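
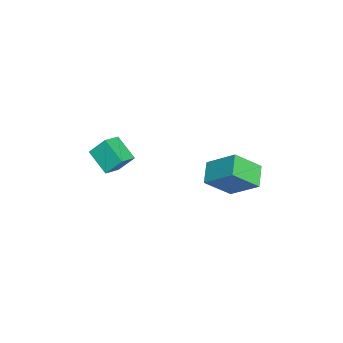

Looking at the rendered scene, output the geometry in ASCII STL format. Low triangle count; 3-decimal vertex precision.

solid 
facet normal -0.936 0.012 0.352
outer loop
vertex 0.608 2.205 0.226
vertex 1.142 3.735 1.593
vertex 0.117 3.582 -1.124
endloop
endfacet
facet normal -0.252 -0.722 -0.645
outer loop
vertex 1.418 3.565 -1.613
vertex 0.608 2.205 0.226
vertex 0.117 3.582 -1.124
endloop
endfacet
facet normal -0.936 0.012 0.352
outer loop
vertex 0.117 3.582 -1.124
vertex 1.142 3.735 1.593
vertex 0.652 5.112 0.243
endloop
endfacet
facet normal -0.246 0.692 -0.678
outer loop
vertex 0.652 5.112 0.243
vertex 1.418 3.565 -1.613
vertex 0.117 3.582 -1.124
endloop
endfacet
facet normal 0.246 -0.692 0.679
outer loop
vertex 0.608 2.205 0.226
vertex 2.443 3.718 1.104
vertex 1.142 3.735 1.593
endloop
endfacet
facet normal -0.252 -0.722 -0.645
outer loop
vertex 1.908 2.188 -0.263
vertex 0.608 2.205 0.226
vertex 1.418 3.565 -1.613
endloop
endfacet
facet normal 0.246 -0.692 0.678
outer loop
vertex 1.908 2.188 -0.263
vertex 2.443 3.718 1.104
vertex 0.608 2.205 0.226
endloop
endfacet
facet normal 0.252 0.722 0.645
outer loop
vertex 1.142 3.735 1.593
vertex 2.443 3.718 1.104
vertex 0.652 5.112 0.243
endloop
endfacet
facet normal -0.246 0.692 -0.678
outer loop
vertex 1.952 5.095 -0.246
vertex 1.418 3.565 -1.613
vertex 0.652 5.112 0.243
endloop
endfacet
facet normal 0.252 0.722 0.645
outer loop
vertex 0.652 5.112 0.243
vertex 2.443 3.718 1.104
vertex 1.952 5.095 -0.246
endloop
endfacet
facet normal 0.936 -0.012 -0.352
outer loop
vertex 1.952 5.095 -0.246
vertex 1.908 2.188 -0.263
vertex 1.418 3.565 -1.613
endloop
endfacet
facet normal 0.936 -0.012 -0.353
outer loop
vertex 2.443 3.718 1.104
vertex 1.908 2.188 -0.263
vertex 1.952 5.095 -0.246
endloop
endfacet
facet normal -0.772 0.434 -0.465
outer loop
vertex 2.352 -2.238 3.693
vertex 3.347 -1.255 2.959
vertex 2.464 -3.072 2.729
endloop
endfacet
facet normal -0.630 -0.622 0.465
outer loop
vertex 3.413 -3.605 3.301
vertex 2.352 -2.238 3.693
vertex 2.464 -3.072 2.729
endloop
endfacet
facet normal -0.772 0.434 -0.465
outer loop
vertex 2.464 -3.072 2.729
vertex 3.347 -1.255 2.959
vertex 3.459 -2.089 1.994
endloop
endfacet
facet normal 0.088 -0.652 -0.753
outer loop
vertex 3.459 -2.089 1.994
vertex 3.413 -3.605 3.301
vertex 2.464 -3.072 2.729
endloop
endfacet
facet normal -0.088 0.652 0.753
outer loop
vertex 2.352 -2.238 3.693
vertex 4.296 -1.788 3.531
vertex 3.347 -1.255 2.959
endloop
endfacet
facet normal -0.630 -0.622 0.465
outer loop
vertex 3.301 -2.771 4.266
vertex 2.352 -2.238 3.693
vertex 3.413 -3.605 3.301
endloop
endfacet
facet normal -0.088 0.652 0.753
outer loop
vertex 3.301 -2.771 4.266
vertex 4.296 -1.788 3.531
vertex 2.352 -2.238 3.693
endloop
endfacet
facet normal 0.630 0.622 -0.465
outer loop
vertex 3.347 -1.255 2.959
vertex 4.296 -1.788 3.531
vertex 3.459 -2.089 1.994
endloop
endfacet
facet normal 0.089 -0.652 -0.753
outer loop
vertex 4.408 -2.622 2.567
vertex 3.413 -3.605 3.301
vertex 3.459 -2.089 1.994
endloop
endfacet
facet normal 0.630 0.622 -0.465
outer loop
vertex 3.459 -2.089 1.994
vertex 4.296 -1.788 3.531
vertex 4.408 -2.622 2.567
endloop
endfacet
facet normal 0.772 -0.434 0.465
outer loop
vertex 4.408 -2.622 2.567
vertex 3.301 -2.771 4.266
vertex 3.413 -3.605 3.301
endloop
endfacet
facet normal 0.772 -0.434 0.465
outer loop
vertex 4.296 -1.788 3.531
vertex 3.301 -2.771 4.266
vertex 4.408 -2.622 2.567
endloop
endfacet

endsolid


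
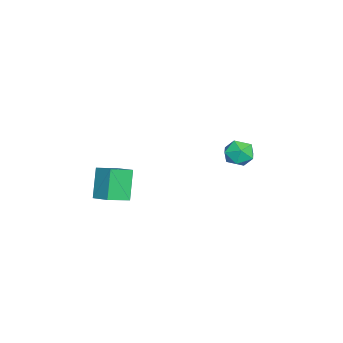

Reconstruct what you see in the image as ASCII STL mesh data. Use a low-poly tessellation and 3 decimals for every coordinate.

solid 
facet normal -0.513 0.004 0.858
outer loop
vertex 3.263 -1.802 1.468
vertex 2.394 -0.851 0.944
vertex 2.587 -2.641 1.067
endloop
endfacet
facet normal 0.625 -0.684 0.377
outer loop
vertex 3.526 -2.649 -0.504
vertex 3.263 -1.802 1.468
vertex 2.587 -2.641 1.067
endloop
endfacet
facet normal -0.513 0.004 0.858
outer loop
vertex 2.587 -2.641 1.067
vertex 2.394 -0.851 0.944
vertex 1.718 -1.691 0.543
endloop
endfacet
facet normal -0.588 -0.730 -0.348
outer loop
vertex 1.718 -1.691 0.543
vertex 3.526 -2.649 -0.504
vertex 2.587 -2.641 1.067
endloop
endfacet
facet normal 0.589 0.730 0.348
outer loop
vertex 3.263 -1.802 1.468
vertex 3.333 -0.859 -0.627
vertex 2.394 -0.851 0.944
endloop
endfacet
facet normal 0.625 -0.683 0.377
outer loop
vertex 4.202 -1.809 -0.103
vertex 3.263 -1.802 1.468
vertex 3.526 -2.649 -0.504
endloop
endfacet
facet normal 0.588 0.730 0.348
outer loop
vertex 4.202 -1.809 -0.103
vertex 3.333 -0.859 -0.627
vertex 3.263 -1.802 1.468
endloop
endfacet
facet normal -0.625 0.683 -0.377
outer loop
vertex 2.394 -0.851 0.944
vertex 3.333 -0.859 -0.627
vertex 1.718 -1.691 0.543
endloop
endfacet
facet normal -0.588 -0.730 -0.348
outer loop
vertex 2.657 -1.698 -1.028
vertex 3.526 -2.649 -0.504
vertex 1.718 -1.691 0.543
endloop
endfacet
facet normal -0.625 0.684 -0.377
outer loop
vertex 1.718 -1.691 0.543
vertex 3.333 -0.859 -0.627
vertex 2.657 -1.698 -1.028
endloop
endfacet
facet normal 0.513 -0.004 -0.858
outer loop
vertex 2.657 -1.698 -1.028
vertex 4.202 -1.809 -0.103
vertex 3.526 -2.649 -0.504
endloop
endfacet
facet normal 0.513 -0.004 -0.858
outer loop
vertex 3.333 -0.859 -0.627
vertex 4.202 -1.809 -0.103
vertex 2.657 -1.698 -1.028
endloop
endfacet
facet normal 0.140 0.246 0.959
outer loop
vertex -3.513 4.358 -0.447
vertex -3.482 3.451 -0.219
vertex -2.696 3.903 -0.45
endloop
endfacet
facet normal 0.415 0.742 0.526
outer loop
vertex -3.513 4.358 -0.447
vertex -2.696 3.903 -0.45
vertex -2.899 4.504 -1.138
endloop
endfacet
facet normal -0.110 0.988 0.111
outer loop
vertex -3.513 4.358 -0.447
vertex -2.899 4.504 -1.138
vertex -3.811 4.424 -1.331
endloop
endfacet
facet normal -0.710 0.643 0.287
outer loop
vertex -3.513 4.358 -0.447
vertex -3.811 4.424 -1.331
vertex -4.171 3.773 -0.763
endloop
endfacet
facet normal -0.554 0.185 0.812
outer loop
vertex -3.513 4.358 -0.447
vertex -4.171 3.773 -0.763
vertex -3.482 3.451 -0.219
endloop
endfacet
facet normal 0.899 0.425 0.106
outer loop
vertex -2.899 4.504 -1.138
vertex -2.696 3.903 -0.45
vertex -2.489 3.687 -1.337
endloop
endfacet
facet normal 0.454 -0.377 0.807
outer loop
vertex -2.696 3.903 -0.45
vertex -3.482 3.451 -0.219
vertex -2.849 3.036 -0.769
endloop
endfacet
facet normal -0.671 -0.475 0.569
outer loop
vertex -3.482 3.451 -0.219
vertex -4.171 3.773 -0.763
vertex -3.761 2.956 -0.962
endloop
endfacet
facet normal -0.922 0.266 -0.280
outer loop
vertex -4.171 3.773 -0.763
vertex -3.811 4.424 -1.331
vertex -3.964 3.557 -1.65
endloop
endfacet
facet normal 0.048 0.823 -0.566
outer loop
vertex -3.811 4.424 -1.331
vertex -2.899 4.504 -1.138
vertex -3.178 4.009 -1.881
endloop
endfacet
facet normal 0.710 -0.643 -0.287
outer loop
vertex -3.147 3.102 -1.653
vertex -2.489 3.687 -1.337
vertex -2.849 3.036 -0.769
endloop
endfacet
facet normal 0.110 -0.988 -0.111
outer loop
vertex -3.147 3.102 -1.653
vertex -2.849 3.036 -0.769
vertex -3.761 2.956 -0.962
endloop
endfacet
facet normal -0.415 -0.742 -0.526
outer loop
vertex -3.147 3.102 -1.653
vertex -3.761 2.956 -0.962
vertex -3.964 3.557 -1.65
endloop
endfacet
facet normal -0.140 -0.246 -0.959
outer loop
vertex -3.147 3.102 -1.653
vertex -3.964 3.557 -1.65
vertex -3.178 4.009 -1.881
endloop
endfacet
facet normal 0.554 -0.185 -0.812
outer loop
vertex -3.147 3.102 -1.653
vertex -3.178 4.009 -1.881
vertex -2.489 3.687 -1.337
endloop
endfacet
facet normal 0.922 -0.266 0.280
outer loop
vertex -2.849 3.036 -0.769
vertex -2.489 3.687 -1.337
vertex -2.696 3.903 -0.45
endloop
endfacet
facet normal -0.048 -0.823 0.566
outer loop
vertex -3.761 2.956 -0.962
vertex -2.849 3.036 -0.769
vertex -3.482 3.451 -0.219
endloop
endfacet
facet normal -0.899 -0.425 -0.106
outer loop
vertex -3.964 3.557 -1.65
vertex -3.761 2.956 -0.962
vertex -4.171 3.773 -0.763
endloop
endfacet
facet normal -0.454 0.377 -0.807
outer loop
vertex -3.178 4.009 -1.881
vertex -3.964 3.557 -1.65
vertex -3.811 4.424 -1.331
endloop
endfacet
facet normal 0.671 0.475 -0.569
outer loop
vertex -2.489 3.687 -1.337
vertex -3.178 4.009 -1.881
vertex -2.899 4.504 -1.138
endloop
endfacet

endsolid


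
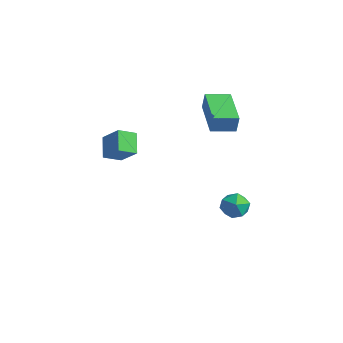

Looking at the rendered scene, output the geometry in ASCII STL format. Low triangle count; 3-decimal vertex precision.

solid 
facet normal -0.959 0.091 -0.267
outer loop
vertex 0.277 3.602 -4.226
vertex 0.162 2.919 -4.046
vertex 0.076 3.437 -3.56
endloop
endfacet
facet normal -0.700 0.714 -0.034
outer loop
vertex 0.277 3.602 -4.226
vertex 0.076 3.437 -3.56
vertex 0.583 3.929 -3.669
endloop
endfacet
facet normal -0.140 0.886 -0.443
outer loop
vertex 0.277 3.602 -4.226
vertex 0.583 3.929 -3.669
vertex 0.983 3.715 -4.223
endloop
endfacet
facet normal -0.055 0.368 -0.928
outer loop
vertex 0.277 3.602 -4.226
vertex 0.983 3.715 -4.223
vertex 0.722 3.091 -4.455
endloop
endfacet
facet normal -0.561 -0.121 -0.819
outer loop
vertex 0.277 3.602 -4.226
vertex 0.722 3.091 -4.455
vertex 0.162 2.919 -4.046
endloop
endfacet
facet normal -0.464 0.619 0.633
outer loop
vertex 0.583 3.929 -3.669
vertex 0.076 3.437 -3.56
vertex 0.658 3.449 -3.145
endloop
endfacet
facet normal -0.885 -0.388 0.257
outer loop
vertex 0.076 3.437 -3.56
vertex 0.162 2.919 -4.046
vertex 0.397 2.825 -3.377
endloop
endfacet
facet normal -0.240 -0.733 -0.637
outer loop
vertex 0.162 2.919 -4.046
vertex 0.722 3.091 -4.455
vertex 0.797 2.611 -3.931
endloop
endfacet
facet normal 0.579 0.060 -0.813
outer loop
vertex 0.722 3.091 -4.455
vertex 0.983 3.715 -4.223
vertex 1.304 3.103 -4.04
endloop
endfacet
facet normal 0.440 0.897 -0.029
outer loop
vertex 0.983 3.715 -4.223
vertex 0.583 3.929 -3.669
vertex 1.218 3.621 -3.554
endloop
endfacet
facet normal 0.055 -0.368 0.928
outer loop
vertex 1.103 2.938 -3.374
vertex 0.658 3.449 -3.145
vertex 0.397 2.825 -3.377
endloop
endfacet
facet normal 0.140 -0.886 0.443
outer loop
vertex 1.103 2.938 -3.374
vertex 0.397 2.825 -3.377
vertex 0.797 2.611 -3.931
endloop
endfacet
facet normal 0.700 -0.714 0.034
outer loop
vertex 1.103 2.938 -3.374
vertex 0.797 2.611 -3.931
vertex 1.304 3.103 -4.04
endloop
endfacet
facet normal 0.959 -0.091 0.267
outer loop
vertex 1.103 2.938 -3.374
vertex 1.304 3.103 -4.04
vertex 1.218 3.621 -3.554
endloop
endfacet
facet normal 0.561 0.121 0.819
outer loop
vertex 1.103 2.938 -3.374
vertex 1.218 3.621 -3.554
vertex 0.658 3.449 -3.145
endloop
endfacet
facet normal -0.579 -0.060 0.813
outer loop
vertex 0.397 2.825 -3.377
vertex 0.658 3.449 -3.145
vertex 0.076 3.437 -3.56
endloop
endfacet
facet normal -0.440 -0.897 0.029
outer loop
vertex 0.797 2.611 -3.931
vertex 0.397 2.825 -3.377
vertex 0.162 2.919 -4.046
endloop
endfacet
facet normal 0.464 -0.619 -0.633
outer loop
vertex 1.304 3.103 -4.04
vertex 0.797 2.611 -3.931
vertex 0.722 3.091 -4.455
endloop
endfacet
facet normal 0.885 0.388 -0.257
outer loop
vertex 1.218 3.621 -3.554
vertex 1.304 3.103 -4.04
vertex 0.983 3.715 -4.223
endloop
endfacet
facet normal 0.240 0.733 0.637
outer loop
vertex 0.658 3.449 -3.145
vertex 1.218 3.621 -3.554
vertex 0.583 3.929 -3.669
endloop
endfacet
facet normal -0.529 -0.841 0.111
outer loop
vertex 0.695 1.992 1.975
vertex -0.874 3.013 2.23
vertex 0.553 1.975 1.168
endloop
endfacet
facet normal 0.831 -0.540 -0.135
outer loop
vertex 1.114 2.867 1.05
vertex 0.695 1.992 1.975
vertex 0.553 1.975 1.168
endloop
endfacet
facet normal -0.530 -0.841 0.110
outer loop
vertex 0.553 1.975 1.168
vertex -0.874 3.013 2.23
vertex -1.016 2.997 1.422
endloop
endfacet
facet normal -0.173 -0.021 -0.985
outer loop
vertex -1.016 2.997 1.422
vertex 1.114 2.867 1.05
vertex 0.553 1.975 1.168
endloop
endfacet
facet normal 0.174 0.021 0.985
outer loop
vertex 0.695 1.992 1.975
vertex -0.313 3.905 2.112
vertex -0.874 3.013 2.23
endloop
endfacet
facet normal 0.830 -0.541 -0.135
outer loop
vertex 1.256 2.883 1.858
vertex 0.695 1.992 1.975
vertex 1.114 2.867 1.05
endloop
endfacet
facet normal 0.173 0.021 0.985
outer loop
vertex 1.256 2.883 1.858
vertex -0.313 3.905 2.112
vertex 0.695 1.992 1.975
endloop
endfacet
facet normal -0.831 0.540 0.135
outer loop
vertex -0.874 3.013 2.23
vertex -0.313 3.905 2.112
vertex -1.016 2.997 1.422
endloop
endfacet
facet normal -0.173 -0.020 -0.985
outer loop
vertex -0.455 3.888 1.305
vertex 1.114 2.867 1.05
vertex -1.016 2.997 1.422
endloop
endfacet
facet normal -0.830 0.541 0.135
outer loop
vertex -1.016 2.997 1.422
vertex -0.313 3.905 2.112
vertex -0.455 3.888 1.305
endloop
endfacet
facet normal 0.530 0.841 -0.110
outer loop
vertex -0.455 3.888 1.305
vertex 1.256 2.883 1.858
vertex 1.114 2.867 1.05
endloop
endfacet
facet normal 0.530 0.841 -0.111
outer loop
vertex -0.313 3.905 2.112
vertex 1.256 2.883 1.858
vertex -0.455 3.888 1.305
endloop
endfacet
facet normal -0.615 0.514 0.599
outer loop
vertex -1.545 -0.966 1.493
vertex -1.294 -0.24 1.128
vertex -2.386 -1.066 0.715
endloop
endfacet
facet normal -0.295 -0.854 0.429
outer loop
vertex -1.746 -1.6 0.092
vertex -1.545 -0.966 1.493
vertex -2.386 -1.066 0.715
endloop
endfacet
facet normal -0.615 0.514 0.598
outer loop
vertex -2.386 -1.066 0.715
vertex -1.294 -0.24 1.128
vertex -2.135 -0.341 0.35
endloop
endfacet
facet normal -0.731 -0.087 -0.676
outer loop
vertex -2.135 -0.341 0.35
vertex -1.746 -1.6 0.092
vertex -2.386 -1.066 0.715
endloop
endfacet
facet normal 0.731 0.087 0.676
outer loop
vertex -1.545 -0.966 1.493
vertex -0.654 -0.774 0.505
vertex -1.294 -0.24 1.128
endloop
endfacet
facet normal -0.294 -0.854 0.429
outer loop
vertex -0.905 -1.499 0.87
vertex -1.545 -0.966 1.493
vertex -1.746 -1.6 0.092
endloop
endfacet
facet normal 0.731 0.087 0.676
outer loop
vertex -0.905 -1.499 0.87
vertex -0.654 -0.774 0.505
vertex -1.545 -0.966 1.493
endloop
endfacet
facet normal 0.295 0.854 -0.429
outer loop
vertex -1.294 -0.24 1.128
vertex -0.654 -0.774 0.505
vertex -2.135 -0.341 0.35
endloop
endfacet
facet normal -0.731 -0.087 -0.677
outer loop
vertex -1.495 -0.874 -0.273
vertex -1.746 -1.6 0.092
vertex -2.135 -0.341 0.35
endloop
endfacet
facet normal 0.295 0.854 -0.428
outer loop
vertex -2.135 -0.341 0.35
vertex -0.654 -0.774 0.505
vertex -1.495 -0.874 -0.273
endloop
endfacet
facet normal 0.615 -0.513 -0.598
outer loop
vertex -1.495 -0.874 -0.273
vertex -0.905 -1.499 0.87
vertex -1.746 -1.6 0.092
endloop
endfacet
facet normal 0.615 -0.514 -0.598
outer loop
vertex -0.654 -0.774 0.505
vertex -0.905 -1.499 0.87
vertex -1.495 -0.874 -0.273
endloop
endfacet

endsolid


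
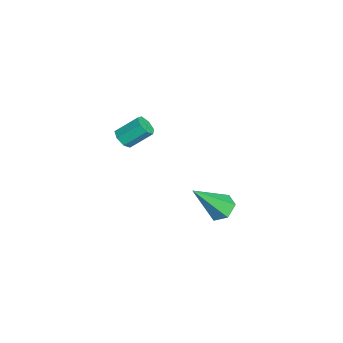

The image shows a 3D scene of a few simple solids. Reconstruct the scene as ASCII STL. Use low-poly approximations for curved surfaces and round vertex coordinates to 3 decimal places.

solid 
facet normal -0.223 0.592 -0.774
outer loop
vertex 1.809 3.822 -3.687
vertex 1.314 4.191 -3.262
vertex 2.028 4.421 -3.292
endloop
endfacet
facet normal 0.955 -0.272 -0.118
outer loop
vertex 1.809 3.822 -3.687
vertex 2.028 4.421 -3.292
vertex 1.806 2.889 -1.558
endloop
endfacet
facet normal -0.223 0.592 -0.774
outer loop
vertex 2.028 4.421 -3.292
vertex 1.314 4.191 -3.262
vertex 1.533 4.79 -2.867
endloop
endfacet
facet normal 0.751 0.444 0.489
outer loop
vertex 2.028 4.421 -3.292
vertex 1.533 4.79 -2.867
vertex 1.806 2.889 -1.558
endloop
endfacet
facet normal -0.224 0.592 -0.774
outer loop
vertex 1.533 4.79 -2.867
vertex 1.314 4.191 -3.262
vertex 0.819 4.561 -2.836
endloop
endfacet
facet normal -0.140 0.548 0.825
outer loop
vertex 1.533 4.79 -2.867
vertex 0.819 4.561 -2.836
vertex 1.806 2.889 -1.558
endloop
endfacet
facet normal -0.224 0.592 -0.774
outer loop
vertex 0.819 4.561 -2.836
vertex 1.314 4.191 -3.262
vertex 0.601 3.962 -3.231
endloop
endfacet
facet normal -0.829 -0.065 0.556
outer loop
vertex 0.819 4.561 -2.836
vertex 0.601 3.962 -3.231
vertex 1.806 2.889 -1.558
endloop
endfacet
facet normal -0.224 0.592 -0.774
outer loop
vertex 0.601 3.962 -3.231
vertex 1.314 4.191 -3.262
vertex 1.096 3.592 -3.657
endloop
endfacet
facet normal -0.625 -0.779 -0.050
outer loop
vertex 0.601 3.962 -3.231
vertex 1.096 3.592 -3.657
vertex 1.806 2.889 -1.558
endloop
endfacet
facet normal -0.224 0.592 -0.774
outer loop
vertex 1.096 3.592 -3.657
vertex 1.314 4.191 -3.262
vertex 1.809 3.822 -3.687
endloop
endfacet
facet normal 0.268 -0.882 -0.386
outer loop
vertex 1.096 3.592 -3.657
vertex 1.809 3.822 -3.687
vertex 1.806 2.889 -1.558
endloop
endfacet
facet normal 0.031 -0.766 -0.643
outer loop
vertex 2.35 0.225 1.942
vertex 2.019 -0.057 2.262
vertex 1.892 0.277 1.858
endloop
endfacet
facet normal 0.209 0.633 -0.746
outer loop
vertex 2.35 0.225 1.942
vertex 1.892 0.277 1.858
vertex 2.311 1.198 2.757
endloop
endfacet
facet normal 0.210 0.632 -0.746
outer loop
vertex 2.311 1.198 2.757
vertex 1.892 0.277 1.858
vertex 1.853 1.251 2.673
endloop
endfacet
facet normal -0.029 0.767 0.641
outer loop
vertex 2.311 1.198 2.757
vertex 1.853 1.251 2.673
vertex 1.981 0.917 3.078
endloop
endfacet
facet normal 0.030 -0.766 -0.643
outer loop
vertex 1.892 0.277 1.858
vertex 2.019 -0.057 2.262
vertex 1.53 0.078 2.078
endloop
endfacet
facet normal -0.633 0.482 -0.606
outer loop
vertex 1.892 0.277 1.858
vertex 1.53 0.078 2.078
vertex 1.853 1.251 2.673
endloop
endfacet
facet normal -0.635 0.481 -0.604
outer loop
vertex 1.853 1.251 2.673
vertex 1.53 0.078 2.078
vertex 1.491 1.051 2.894
endloop
endfacet
facet normal -0.031 0.766 0.642
outer loop
vertex 1.853 1.251 2.673
vertex 1.491 1.051 2.894
vertex 1.981 0.917 3.078
endloop
endfacet
facet normal 0.030 -0.767 -0.641
outer loop
vertex 1.53 0.078 2.078
vertex 2.019 -0.057 2.262
vertex 1.536 -0.223 2.438
endloop
endfacet
facet normal -0.999 -0.032 -0.010
outer loop
vertex 1.53 0.078 2.078
vertex 1.536 -0.223 2.438
vertex 1.491 1.051 2.894
endloop
endfacet
facet normal -0.999 -0.033 -0.008
outer loop
vertex 1.491 1.051 2.894
vertex 1.536 -0.223 2.438
vertex 1.498 0.75 3.253
endloop
endfacet
facet normal -0.032 0.766 0.643
outer loop
vertex 1.491 1.051 2.894
vertex 1.498 0.75 3.253
vertex 1.981 0.917 3.078
endloop
endfacet
facet normal 0.030 -0.767 -0.641
outer loop
vertex 1.536 -0.223 2.438
vertex 2.019 -0.057 2.262
vertex 1.907 -0.398 2.665
endloop
endfacet
facet normal -0.611 -0.522 0.595
outer loop
vertex 1.536 -0.223 2.438
vertex 1.907 -0.398 2.665
vertex 1.498 0.75 3.253
endloop
endfacet
facet normal -0.612 -0.522 0.594
outer loop
vertex 1.498 0.75 3.253
vertex 1.907 -0.398 2.665
vertex 1.868 0.575 3.48
endloop
endfacet
facet normal -0.032 0.766 0.642
outer loop
vertex 1.498 0.75 3.253
vertex 1.868 0.575 3.48
vertex 1.981 0.917 3.078
endloop
endfacet
facet normal 0.030 -0.767 -0.641
outer loop
vertex 1.907 -0.398 2.665
vertex 2.019 -0.057 2.262
vertex 2.362 -0.317 2.589
endloop
endfacet
facet normal 0.235 -0.619 0.750
outer loop
vertex 1.907 -0.398 2.665
vertex 2.362 -0.317 2.589
vertex 1.868 0.575 3.48
endloop
endfacet
facet normal 0.235 -0.619 0.750
outer loop
vertex 1.868 0.575 3.48
vertex 2.362 -0.317 2.589
vertex 2.323 0.656 3.404
endloop
endfacet
facet normal -0.029 0.765 0.643
outer loop
vertex 1.868 0.575 3.48
vertex 2.323 0.656 3.404
vertex 1.981 0.917 3.078
endloop
endfacet
facet normal 0.031 -0.766 -0.642
outer loop
vertex 2.362 -0.317 2.589
vertex 2.019 -0.057 2.262
vertex 2.559 -0.039 2.267
endloop
endfacet
facet normal 0.907 -0.249 0.340
outer loop
vertex 2.362 -0.317 2.589
vertex 2.559 -0.039 2.267
vertex 2.323 0.656 3.404
endloop
endfacet
facet normal 0.907 -0.249 0.340
outer loop
vertex 2.323 0.656 3.404
vertex 2.559 -0.039 2.267
vertex 2.52 0.934 3.082
endloop
endfacet
facet normal -0.029 0.765 0.643
outer loop
vertex 2.323 0.656 3.404
vertex 2.52 0.934 3.082
vertex 1.981 0.917 3.078
endloop
endfacet
facet normal 0.031 -0.766 -0.642
outer loop
vertex 2.559 -0.039 2.267
vertex 2.019 -0.057 2.262
vertex 2.35 0.225 1.942
endloop
endfacet
facet normal 0.894 0.308 -0.325
outer loop
vertex 2.559 -0.039 2.267
vertex 2.35 0.225 1.942
vertex 2.52 0.934 3.082
endloop
endfacet
facet normal 0.894 0.308 -0.325
outer loop
vertex 2.52 0.934 3.082
vertex 2.35 0.225 1.942
vertex 2.311 1.198 2.757
endloop
endfacet
facet normal -0.029 0.767 0.641
outer loop
vertex 2.52 0.934 3.082
vertex 2.311 1.198 2.757
vertex 1.981 0.917 3.078
endloop
endfacet

endsolid


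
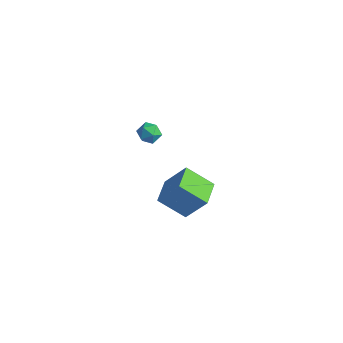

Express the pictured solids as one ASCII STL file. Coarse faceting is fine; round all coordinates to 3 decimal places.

solid 
facet normal -0.249 0.775 -0.580
outer loop
vertex 1.746 -0.41 2.677
vertex 1.078 -0.433 2.933
vertex 1.572 -0.031 3.258
endloop
endfacet
facet normal 0.438 0.807 -0.395
outer loop
vertex 1.746 -0.41 2.677
vertex 1.572 -0.031 3.258
vertex 2.194 -0.381 3.233
endloop
endfacet
facet normal 0.756 0.208 -0.620
outer loop
vertex 1.746 -0.41 2.677
vertex 2.194 -0.381 3.233
vertex 2.086 -1.001 2.893
endloop
endfacet
facet normal 0.262 -0.194 -0.945
outer loop
vertex 1.746 -0.41 2.677
vertex 2.086 -1.001 2.893
vertex 1.396 -1.033 2.708
endloop
endfacet
facet normal -0.358 0.155 -0.921
outer loop
vertex 1.746 -0.41 2.677
vertex 1.396 -1.033 2.708
vertex 1.078 -0.433 2.933
endloop
endfacet
facet normal 0.475 0.821 0.317
outer loop
vertex 2.194 -0.381 3.233
vertex 1.572 -0.031 3.258
vertex 1.804 -0.387 3.832
endloop
endfacet
facet normal -0.638 0.770 0.017
outer loop
vertex 1.572 -0.031 3.258
vertex 1.078 -0.433 2.933
vertex 1.114 -0.419 3.647
endloop
endfacet
facet normal -0.814 -0.232 -0.532
outer loop
vertex 1.078 -0.433 2.933
vertex 1.396 -1.033 2.708
vertex 1.006 -1.039 3.307
endloop
endfacet
facet normal 0.190 -0.798 -0.572
outer loop
vertex 1.396 -1.033 2.708
vertex 2.086 -1.001 2.893
vertex 1.628 -1.389 3.282
endloop
endfacet
facet normal 0.988 -0.146 -0.047
outer loop
vertex 2.086 -1.001 2.893
vertex 2.194 -0.381 3.233
vertex 2.122 -0.987 3.607
endloop
endfacet
facet normal -0.262 0.194 0.945
outer loop
vertex 1.454 -1.01 3.863
vertex 1.804 -0.387 3.832
vertex 1.114 -0.419 3.647
endloop
endfacet
facet normal -0.756 -0.208 0.620
outer loop
vertex 1.454 -1.01 3.863
vertex 1.114 -0.419 3.647
vertex 1.006 -1.039 3.307
endloop
endfacet
facet normal -0.438 -0.807 0.395
outer loop
vertex 1.454 -1.01 3.863
vertex 1.006 -1.039 3.307
vertex 1.628 -1.389 3.282
endloop
endfacet
facet normal 0.249 -0.775 0.580
outer loop
vertex 1.454 -1.01 3.863
vertex 1.628 -1.389 3.282
vertex 2.122 -0.987 3.607
endloop
endfacet
facet normal 0.358 -0.155 0.921
outer loop
vertex 1.454 -1.01 3.863
vertex 2.122 -0.987 3.607
vertex 1.804 -0.387 3.832
endloop
endfacet
facet normal -0.190 0.798 0.572
outer loop
vertex 1.114 -0.419 3.647
vertex 1.804 -0.387 3.832
vertex 1.572 -0.031 3.258
endloop
endfacet
facet normal -0.988 0.146 0.047
outer loop
vertex 1.006 -1.039 3.307
vertex 1.114 -0.419 3.647
vertex 1.078 -0.433 2.933
endloop
endfacet
facet normal -0.475 -0.821 -0.317
outer loop
vertex 1.628 -1.389 3.282
vertex 1.006 -1.039 3.307
vertex 1.396 -1.033 2.708
endloop
endfacet
facet normal 0.638 -0.770 -0.017
outer loop
vertex 2.122 -0.987 3.607
vertex 1.628 -1.389 3.282
vertex 2.086 -1.001 2.893
endloop
endfacet
facet normal 0.814 0.232 0.532
outer loop
vertex 1.804 -0.387 3.832
vertex 2.122 -0.987 3.607
vertex 2.194 -0.381 3.233
endloop
endfacet
facet normal -0.529 -0.253 -0.810
outer loop
vertex 1.27 0.264 -3.871
vertex 0.559 1.73 -3.864
vertex 2.682 0.954 -5.008
endloop
endfacet
facet normal 0.436 -0.900 -0.004
outer loop
vertex 3.761 1.47 -3.356
vertex 1.27 0.264 -3.871
vertex 2.682 0.954 -5.008
endloop
endfacet
facet normal -0.529 -0.254 -0.810
outer loop
vertex 2.682 0.954 -5.008
vertex 0.559 1.73 -3.864
vertex 1.97 2.42 -5.002
endloop
endfacet
facet normal 0.728 0.356 -0.586
outer loop
vertex 1.97 2.42 -5.002
vertex 3.761 1.47 -3.356
vertex 2.682 0.954 -5.008
endloop
endfacet
facet normal -0.728 -0.356 0.586
outer loop
vertex 1.27 0.264 -3.871
vertex 1.638 2.246 -2.212
vertex 0.559 1.73 -3.864
endloop
endfacet
facet normal 0.436 -0.900 -0.004
outer loop
vertex 2.35 0.78 -2.218
vertex 1.27 0.264 -3.871
vertex 3.761 1.47 -3.356
endloop
endfacet
facet normal -0.728 -0.356 0.586
outer loop
vertex 2.35 0.78 -2.218
vertex 1.638 2.246 -2.212
vertex 1.27 0.264 -3.871
endloop
endfacet
facet normal -0.437 0.900 0.004
outer loop
vertex 0.559 1.73 -3.864
vertex 1.638 2.246 -2.212
vertex 1.97 2.42 -5.002
endloop
endfacet
facet normal 0.728 0.356 -0.586
outer loop
vertex 3.05 2.936 -3.349
vertex 3.761 1.47 -3.356
vertex 1.97 2.42 -5.002
endloop
endfacet
facet normal -0.436 0.900 0.004
outer loop
vertex 1.97 2.42 -5.002
vertex 1.638 2.246 -2.212
vertex 3.05 2.936 -3.349
endloop
endfacet
facet normal 0.529 0.253 0.810
outer loop
vertex 3.05 2.936 -3.349
vertex 2.35 0.78 -2.218
vertex 3.761 1.47 -3.356
endloop
endfacet
facet normal 0.529 0.253 0.810
outer loop
vertex 1.638 2.246 -2.212
vertex 2.35 0.78 -2.218
vertex 3.05 2.936 -3.349
endloop
endfacet

endsolid


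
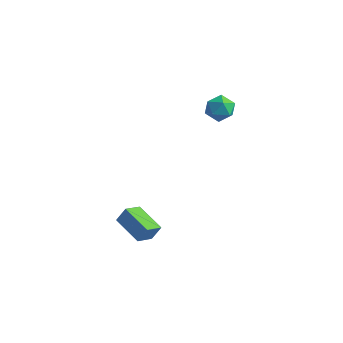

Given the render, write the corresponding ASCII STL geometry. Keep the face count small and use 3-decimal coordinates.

solid 
facet normal -0.356 -0.377 -0.855
outer loop
vertex -1.9 -3.196 -2.414
vertex -1.767 -2.31 -2.86
vertex -0.448 -3.623 -2.83
endloop
endfacet
facet normal -0.133 -0.885 0.445
outer loop
vertex -0.153 -3.31 -2.12
vertex -1.9 -3.196 -2.414
vertex -0.448 -3.623 -2.83
endloop
endfacet
facet normal -0.356 -0.377 -0.855
outer loop
vertex -0.448 -3.623 -2.83
vertex -1.767 -2.31 -2.86
vertex -0.315 -2.737 -3.276
endloop
endfacet
facet normal 0.925 -0.272 -0.264
outer loop
vertex -0.315 -2.737 -3.276
vertex -0.153 -3.31 -2.12
vertex -0.448 -3.623 -2.83
endloop
endfacet
facet normal -0.925 0.272 0.264
outer loop
vertex -1.9 -3.196 -2.414
vertex -1.472 -1.997 -2.15
vertex -1.767 -2.31 -2.86
endloop
endfacet
facet normal -0.133 -0.885 0.445
outer loop
vertex -1.605 -2.883 -1.704
vertex -1.9 -3.196 -2.414
vertex -0.153 -3.31 -2.12
endloop
endfacet
facet normal -0.925 0.272 0.264
outer loop
vertex -1.605 -2.883 -1.704
vertex -1.472 -1.997 -2.15
vertex -1.9 -3.196 -2.414
endloop
endfacet
facet normal 0.133 0.885 -0.445
outer loop
vertex -1.767 -2.31 -2.86
vertex -1.472 -1.997 -2.15
vertex -0.315 -2.737 -3.276
endloop
endfacet
facet normal 0.925 -0.272 -0.264
outer loop
vertex -0.02 -2.424 -2.566
vertex -0.153 -3.31 -2.12
vertex -0.315 -2.737 -3.276
endloop
endfacet
facet normal 0.133 0.885 -0.445
outer loop
vertex -0.315 -2.737 -3.276
vertex -1.472 -1.997 -2.15
vertex -0.02 -2.424 -2.566
endloop
endfacet
facet normal 0.356 0.377 0.855
outer loop
vertex -0.02 -2.424 -2.566
vertex -1.605 -2.883 -1.704
vertex -0.153 -3.31 -2.12
endloop
endfacet
facet normal 0.356 0.377 0.855
outer loop
vertex -1.472 -1.997 -2.15
vertex -1.605 -2.883 -1.704
vertex -0.02 -2.424 -2.566
endloop
endfacet
facet normal -0.551 0.783 0.288
outer loop
vertex 0.557 1.908 3.372
vertex -0.035 1.45 3.485
vertex 0.452 1.585 4.049
endloop
endfacet
facet normal 0.137 0.886 0.444
outer loop
vertex 0.557 1.908 3.372
vertex 0.452 1.585 4.049
vertex 1.147 1.626 3.752
endloop
endfacet
facet normal 0.509 0.845 -0.163
outer loop
vertex 0.557 1.908 3.372
vertex 1.147 1.626 3.752
vertex 1.09 1.516 3.005
endloop
endfacet
facet normal 0.050 0.718 -0.694
outer loop
vertex 0.557 1.908 3.372
vertex 1.09 1.516 3.005
vertex 0.359 1.407 2.84
endloop
endfacet
facet normal -0.605 0.680 -0.415
outer loop
vertex 0.557 1.908 3.372
vertex 0.359 1.407 2.84
vertex -0.035 1.45 3.485
endloop
endfacet
facet normal 0.350 0.352 0.868
outer loop
vertex 1.147 1.626 3.752
vertex 0.452 1.585 4.049
vertex 0.921 0.993 4.1
endloop
endfacet
facet normal -0.765 0.186 0.616
outer loop
vertex 0.452 1.585 4.049
vertex -0.035 1.45 3.485
vertex 0.19 0.884 3.935
endloop
endfacet
facet normal -0.853 0.017 -0.522
outer loop
vertex -0.035 1.45 3.485
vertex 0.359 1.407 2.84
vertex 0.133 0.774 3.188
endloop
endfacet
facet normal 0.208 0.081 -0.975
outer loop
vertex 0.359 1.407 2.84
vertex 1.09 1.516 3.005
vertex 0.828 0.815 2.891
endloop
endfacet
facet normal 0.951 0.287 -0.115
outer loop
vertex 1.09 1.516 3.005
vertex 1.147 1.626 3.752
vertex 1.315 0.95 3.455
endloop
endfacet
facet normal -0.050 -0.718 0.694
outer loop
vertex 0.723 0.492 3.568
vertex 0.921 0.993 4.1
vertex 0.19 0.884 3.935
endloop
endfacet
facet normal -0.509 -0.845 0.163
outer loop
vertex 0.723 0.492 3.568
vertex 0.19 0.884 3.935
vertex 0.133 0.774 3.188
endloop
endfacet
facet normal -0.137 -0.886 -0.444
outer loop
vertex 0.723 0.492 3.568
vertex 0.133 0.774 3.188
vertex 0.828 0.815 2.891
endloop
endfacet
facet normal 0.551 -0.783 -0.288
outer loop
vertex 0.723 0.492 3.568
vertex 0.828 0.815 2.891
vertex 1.315 0.95 3.455
endloop
endfacet
facet normal 0.605 -0.680 0.415
outer loop
vertex 0.723 0.492 3.568
vertex 1.315 0.95 3.455
vertex 0.921 0.993 4.1
endloop
endfacet
facet normal -0.208 -0.081 0.975
outer loop
vertex 0.19 0.884 3.935
vertex 0.921 0.993 4.1
vertex 0.452 1.585 4.049
endloop
endfacet
facet normal -0.951 -0.287 0.115
outer loop
vertex 0.133 0.774 3.188
vertex 0.19 0.884 3.935
vertex -0.035 1.45 3.485
endloop
endfacet
facet normal -0.350 -0.352 -0.868
outer loop
vertex 0.828 0.815 2.891
vertex 0.133 0.774 3.188
vertex 0.359 1.407 2.84
endloop
endfacet
facet normal 0.765 -0.186 -0.616
outer loop
vertex 1.315 0.95 3.455
vertex 0.828 0.815 2.891
vertex 1.09 1.516 3.005
endloop
endfacet
facet normal 0.853 -0.017 0.522
outer loop
vertex 0.921 0.993 4.1
vertex 1.315 0.95 3.455
vertex 1.147 1.626 3.752
endloop
endfacet

endsolid


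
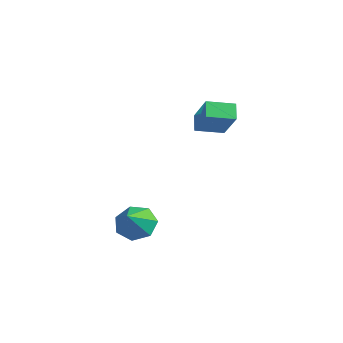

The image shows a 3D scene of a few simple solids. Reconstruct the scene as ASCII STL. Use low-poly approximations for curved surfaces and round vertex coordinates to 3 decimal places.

solid 
facet normal -0.614 0.427 0.664
outer loop
vertex -2.538 1.607 5.235
vertex -1.902 2.958 4.955
vertex -3.997 1.965 3.655
endloop
endfacet
facet normal -0.418 -0.890 0.184
outer loop
vertex -3.358 1.522 2.965
vertex -2.538 1.607 5.235
vertex -3.997 1.965 3.655
endloop
endfacet
facet normal -0.614 0.426 0.664
outer loop
vertex -3.997 1.965 3.655
vertex -1.902 2.958 4.955
vertex -3.361 3.317 3.375
endloop
endfacet
facet normal -0.669 0.164 -0.725
outer loop
vertex -3.361 3.317 3.375
vertex -3.358 1.522 2.965
vertex -3.997 1.965 3.655
endloop
endfacet
facet normal 0.669 -0.165 0.725
outer loop
vertex -2.538 1.607 5.235
vertex -1.263 2.515 4.265
vertex -1.902 2.958 4.955
endloop
endfacet
facet normal -0.419 -0.889 0.185
outer loop
vertex -1.899 1.163 4.545
vertex -2.538 1.607 5.235
vertex -3.358 1.522 2.965
endloop
endfacet
facet normal 0.669 -0.164 0.725
outer loop
vertex -1.899 1.163 4.545
vertex -1.263 2.515 4.265
vertex -2.538 1.607 5.235
endloop
endfacet
facet normal 0.418 0.890 -0.184
outer loop
vertex -1.902 2.958 4.955
vertex -1.263 2.515 4.265
vertex -3.361 3.317 3.375
endloop
endfacet
facet normal -0.669 0.165 -0.725
outer loop
vertex -2.722 2.873 2.685
vertex -3.358 1.522 2.965
vertex -3.361 3.317 3.375
endloop
endfacet
facet normal 0.418 0.889 -0.185
outer loop
vertex -3.361 3.317 3.375
vertex -1.263 2.515 4.265
vertex -2.722 2.873 2.685
endloop
endfacet
facet normal 0.614 -0.427 -0.664
outer loop
vertex -2.722 2.873 2.685
vertex -1.899 1.163 4.545
vertex -3.358 1.522 2.965
endloop
endfacet
facet normal 0.614 -0.426 -0.664
outer loop
vertex -1.263 2.515 4.265
vertex -1.899 1.163 4.545
vertex -2.722 2.873 2.685
endloop
endfacet
facet normal -0.471 0.594 -0.652
outer loop
vertex -2.235 -2.947 -2.887
vertex -2.698 -2.399 -2.054
vertex -1.743 -2.198 -2.56
endloop
endfacet
facet normal 0.854 -0.438 -0.282
outer loop
vertex -2.235 -2.947 -2.887
vertex -1.743 -2.198 -2.56
vertex -1.842 -3.481 -0.866
endloop
endfacet
facet normal -0.471 0.594 -0.652
outer loop
vertex -1.743 -2.198 -2.56
vertex -2.698 -2.399 -2.054
vertex -1.97 -1.6 -1.851
endloop
endfacet
facet normal 0.971 0.159 0.177
outer loop
vertex -1.743 -2.198 -2.56
vertex -1.97 -1.6 -1.851
vertex -1.842 -3.481 -0.866
endloop
endfacet
facet normal -0.470 0.594 -0.652
outer loop
vertex -1.97 -1.6 -1.851
vertex -2.698 -2.399 -2.054
vertex -2.746 -1.604 -1.295
endloop
endfacet
facet normal 0.527 0.422 0.738
outer loop
vertex -1.97 -1.6 -1.851
vertex -2.746 -1.604 -1.295
vertex -1.842 -3.481 -0.866
endloop
endfacet
facet normal -0.471 0.594 -0.652
outer loop
vertex -2.746 -1.604 -1.295
vertex -2.698 -2.399 -2.054
vertex -3.486 -2.207 -1.31
endloop
endfacet
facet normal -0.145 0.154 0.977
outer loop
vertex -2.746 -1.604 -1.295
vertex -3.486 -2.207 -1.31
vertex -1.842 -3.481 -0.866
endloop
endfacet
facet normal -0.471 0.594 -0.652
outer loop
vertex -3.486 -2.207 -1.31
vertex -2.698 -2.399 -2.054
vertex -3.633 -2.955 -1.885
endloop
endfacet
facet normal -0.538 -0.445 0.716
outer loop
vertex -3.486 -2.207 -1.31
vertex -3.633 -2.955 -1.885
vertex -1.842 -3.481 -0.866
endloop
endfacet
facet normal -0.471 0.594 -0.652
outer loop
vertex -3.633 -2.955 -1.885
vertex -2.698 -2.399 -2.054
vertex -3.076 -3.284 -2.587
endloop
endfacet
facet normal -0.356 -0.922 0.150
outer loop
vertex -3.633 -2.955 -1.885
vertex -3.076 -3.284 -2.587
vertex -1.842 -3.481 -0.866
endloop
endfacet
facet normal -0.471 0.594 -0.652
outer loop
vertex -3.076 -3.284 -2.587
vertex -2.698 -2.399 -2.054
vertex -2.235 -2.947 -2.887
endloop
endfacet
facet normal 0.263 -0.919 -0.294
outer loop
vertex -3.076 -3.284 -2.587
vertex -2.235 -2.947 -2.887
vertex -1.842 -3.481 -0.866
endloop
endfacet

endsolid


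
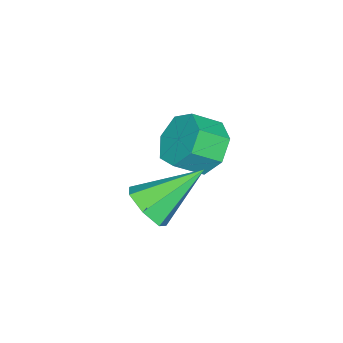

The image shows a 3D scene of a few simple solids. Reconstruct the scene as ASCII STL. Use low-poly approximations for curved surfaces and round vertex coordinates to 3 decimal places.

solid 
facet normal 0.551 -0.598 -0.582
outer loop
vertex 3.4 -3.353 -1.783
vertex 2.845 -3.985 -1.659
vertex 2.845 -3.392 -2.268
endloop
endfacet
facet normal 0.151 0.957 -0.249
outer loop
vertex 3.4 -3.353 -1.783
vertex 2.845 -3.392 -2.268
vertex 1.695 -2.735 -0.441
endloop
endfacet
facet normal 0.550 -0.598 -0.583
outer loop
vertex 2.845 -3.392 -2.268
vertex 2.845 -3.985 -1.659
vertex 2.29 -3.877 -2.294
endloop
endfacet
facet normal -0.529 0.636 -0.562
outer loop
vertex 2.845 -3.392 -2.268
vertex 2.29 -3.877 -2.294
vertex 1.695 -2.735 -0.441
endloop
endfacet
facet normal 0.551 -0.598 -0.583
outer loop
vertex 2.29 -3.877 -2.294
vertex 2.845 -3.985 -1.659
vertex 2.153 -4.444 -1.842
endloop
endfacet
facet normal -0.954 -0.009 -0.301
outer loop
vertex 2.29 -3.877 -2.294
vertex 2.153 -4.444 -1.842
vertex 1.695 -2.735 -0.441
endloop
endfacet
facet normal 0.551 -0.598 -0.582
outer loop
vertex 2.153 -4.444 -1.842
vertex 2.845 -3.985 -1.659
vertex 2.537 -4.665 -1.252
endloop
endfacet
facet normal -0.802 -0.492 0.338
outer loop
vertex 2.153 -4.444 -1.842
vertex 2.537 -4.665 -1.252
vertex 1.695 -2.735 -0.441
endloop
endfacet
facet normal 0.550 -0.598 -0.583
outer loop
vertex 2.537 -4.665 -1.252
vertex 2.845 -3.985 -1.659
vertex 3.153 -4.374 -0.969
endloop
endfacet
facet normal -0.189 -0.449 0.873
outer loop
vertex 2.537 -4.665 -1.252
vertex 3.153 -4.374 -0.969
vertex 1.695 -2.735 -0.441
endloop
endfacet
facet normal 0.551 -0.598 -0.583
outer loop
vertex 3.153 -4.374 -0.969
vertex 2.845 -3.985 -1.659
vertex 3.537 -3.79 -1.205
endloop
endfacet
facet normal 0.423 0.086 0.902
outer loop
vertex 3.153 -4.374 -0.969
vertex 3.537 -3.79 -1.205
vertex 1.695 -2.735 -0.441
endloop
endfacet
facet normal 0.551 -0.598 -0.583
outer loop
vertex 3.537 -3.79 -1.205
vertex 2.845 -3.985 -1.659
vertex 3.4 -3.353 -1.783
endloop
endfacet
facet normal 0.575 0.712 0.402
outer loop
vertex 3.537 -3.79 -1.205
vertex 3.4 -3.353 -1.783
vertex 1.695 -2.735 -0.441
endloop
endfacet
facet normal -0.537 0.624 -0.568
outer loop
vertex -0.134 -3.956 -2.268
vertex -0.443 -3.497 -1.471
vertex 0.342 -3.311 -2.009
endloop
endfacet
facet normal 0.627 -0.156 -0.764
outer loop
vertex -0.134 -3.956 -2.268
vertex 0.342 -3.311 -2.009
vertex 0.473 -4.661 -1.626
endloop
endfacet
facet normal 0.626 -0.156 -0.764
outer loop
vertex 0.473 -4.661 -1.626
vertex 0.342 -3.311 -2.009
vertex 0.949 -4.017 -1.368
endloop
endfacet
facet normal 0.537 -0.624 0.568
outer loop
vertex 0.473 -4.661 -1.626
vertex 0.949 -4.017 -1.368
vertex 0.163 -4.203 -0.829
endloop
endfacet
facet normal -0.537 0.624 -0.568
outer loop
vertex 0.342 -3.311 -2.009
vertex -0.443 -3.497 -1.471
vertex 0.226 -2.807 -1.345
endloop
endfacet
facet normal 0.832 0.502 -0.235
outer loop
vertex 0.342 -3.311 -2.009
vertex 0.226 -2.807 -1.345
vertex 0.949 -4.017 -1.368
endloop
endfacet
facet normal 0.832 0.502 -0.236
outer loop
vertex 0.949 -4.017 -1.368
vertex 0.226 -2.807 -1.345
vertex 0.833 -3.512 -0.704
endloop
endfacet
facet normal 0.537 -0.624 0.568
outer loop
vertex 0.949 -4.017 -1.368
vertex 0.833 -3.512 -0.704
vertex 0.163 -4.203 -0.829
endloop
endfacet
facet normal -0.537 0.624 -0.568
outer loop
vertex 0.226 -2.807 -1.345
vertex -0.443 -3.497 -1.471
vertex -0.394 -2.822 -0.776
endloop
endfacet
facet normal 0.412 0.781 0.469
outer loop
vertex 0.226 -2.807 -1.345
vertex -0.394 -2.822 -0.776
vertex 0.833 -3.512 -0.704
endloop
endfacet
facet normal 0.412 0.781 0.470
outer loop
vertex 0.833 -3.512 -0.704
vertex -0.394 -2.822 -0.776
vertex 0.213 -3.528 -0.134
endloop
endfacet
facet normal 0.538 -0.624 0.567
outer loop
vertex 0.833 -3.512 -0.704
vertex 0.213 -3.528 -0.134
vertex 0.163 -4.203 -0.829
endloop
endfacet
facet normal -0.537 0.624 -0.568
outer loop
vertex -0.394 -2.822 -0.776
vertex -0.443 -3.497 -1.471
vertex -1.051 -3.346 -0.73
endloop
endfacet
facet normal -0.319 0.472 0.821
outer loop
vertex -0.394 -2.822 -0.776
vertex -1.051 -3.346 -0.73
vertex 0.213 -3.528 -0.134
endloop
endfacet
facet normal -0.319 0.473 0.821
outer loop
vertex 0.213 -3.528 -0.134
vertex -1.051 -3.346 -0.73
vertex -0.444 -4.051 -0.088
endloop
endfacet
facet normal 0.537 -0.624 0.568
outer loop
vertex 0.213 -3.528 -0.134
vertex -0.444 -4.051 -0.088
vertex 0.163 -4.203 -0.829
endloop
endfacet
facet normal -0.537 0.624 -0.568
outer loop
vertex -1.051 -3.346 -0.73
vertex -0.443 -3.497 -1.471
vertex -1.251 -3.984 -1.242
endloop
endfacet
facet normal -0.810 -0.192 0.555
outer loop
vertex -1.051 -3.346 -0.73
vertex -1.251 -3.984 -1.242
vertex -0.444 -4.051 -0.088
endloop
endfacet
facet normal -0.810 -0.192 0.555
outer loop
vertex -0.444 -4.051 -0.088
vertex -1.251 -3.984 -1.242
vertex -0.644 -4.689 -0.6
endloop
endfacet
facet normal 0.537 -0.624 0.568
outer loop
vertex -0.444 -4.051 -0.088
vertex -0.644 -4.689 -0.6
vertex 0.163 -4.203 -0.829
endloop
endfacet
facet normal -0.537 0.624 -0.568
outer loop
vertex -1.251 -3.984 -1.242
vertex -0.443 -3.497 -1.471
vertex -0.843 -4.255 -1.926
endloop
endfacet
facet normal -0.690 -0.712 -0.129
outer loop
vertex -1.251 -3.984 -1.242
vertex -0.843 -4.255 -1.926
vertex -0.644 -4.689 -0.6
endloop
endfacet
facet normal -0.690 -0.712 -0.129
outer loop
vertex -0.644 -4.689 -0.6
vertex -0.843 -4.255 -1.926
vertex -0.236 -4.96 -1.285
endloop
endfacet
facet normal 0.537 -0.625 0.567
outer loop
vertex -0.644 -4.689 -0.6
vertex -0.236 -4.96 -1.285
vertex 0.163 -4.203 -0.829
endloop
endfacet
facet normal -0.537 0.624 -0.568
outer loop
vertex -0.843 -4.255 -1.926
vertex -0.443 -3.497 -1.471
vertex -0.134 -3.956 -2.268
endloop
endfacet
facet normal -0.052 -0.696 -0.716
outer loop
vertex -0.843 -4.255 -1.926
vertex -0.134 -3.956 -2.268
vertex -0.236 -4.96 -1.285
endloop
endfacet
facet normal -0.051 -0.696 -0.716
outer loop
vertex -0.236 -4.96 -1.285
vertex -0.134 -3.956 -2.268
vertex 0.473 -4.661 -1.626
endloop
endfacet
facet normal 0.536 -0.625 0.568
outer loop
vertex -0.236 -4.96 -1.285
vertex 0.473 -4.661 -1.626
vertex 0.163 -4.203 -0.829
endloop
endfacet

endsolid


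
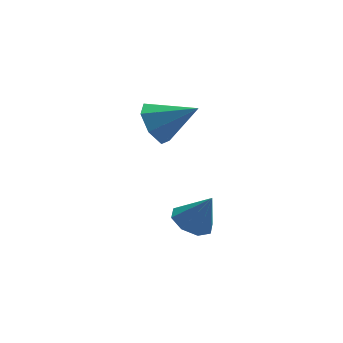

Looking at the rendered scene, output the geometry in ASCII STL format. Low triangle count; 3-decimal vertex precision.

solid 
facet normal -0.788 0.333 -0.517
outer loop
vertex -3.696 2.376 -0.922
vertex -4.109 2.541 -0.186
vertex -3.593 3.059 -0.639
endloop
endfacet
facet normal 0.886 0.057 -0.459
outer loop
vertex -3.696 2.376 -0.922
vertex -3.593 3.059 -0.639
vertex -2.871 2.019 0.626
endloop
endfacet
facet normal -0.788 0.334 -0.517
outer loop
vertex -3.593 3.059 -0.639
vertex -4.109 2.541 -0.186
vertex -3.878 3.352 -0.015
endloop
endfacet
facet normal 0.781 0.621 0.065
outer loop
vertex -3.593 3.059 -0.639
vertex -3.878 3.352 -0.015
vertex -2.871 2.019 0.626
endloop
endfacet
facet normal -0.788 0.334 -0.518
outer loop
vertex -3.878 3.352 -0.015
vertex -4.109 2.541 -0.186
vertex -4.338 3.035 0.48
endloop
endfacet
facet normal 0.349 0.607 0.714
outer loop
vertex -3.878 3.352 -0.015
vertex -4.338 3.035 0.48
vertex -2.871 2.019 0.626
endloop
endfacet
facet normal -0.789 0.332 -0.517
outer loop
vertex -4.338 3.035 0.48
vertex -4.109 2.541 -0.186
vertex -4.624 2.346 0.474
endloop
endfacet
facet normal -0.082 0.025 0.996
outer loop
vertex -4.338 3.035 0.48
vertex -4.624 2.346 0.474
vertex -2.871 2.019 0.626
endloop
endfacet
facet normal -0.789 0.333 -0.517
outer loop
vertex -4.624 2.346 0.474
vertex -4.109 2.541 -0.186
vertex -4.523 1.804 -0.029
endloop
endfacet
facet normal -0.189 -0.687 0.702
outer loop
vertex -4.624 2.346 0.474
vertex -4.523 1.804 -0.029
vertex -2.871 2.019 0.626
endloop
endfacet
facet normal -0.789 0.333 -0.516
outer loop
vertex -4.523 1.804 -0.029
vertex -4.109 2.541 -0.186
vertex -4.11 1.818 -0.651
endloop
endfacet
facet normal 0.109 -0.993 0.050
outer loop
vertex -4.523 1.804 -0.029
vertex -4.11 1.818 -0.651
vertex -2.871 2.019 0.626
endloop
endfacet
facet normal -0.788 0.334 -0.517
outer loop
vertex -4.11 1.818 -0.651
vertex -4.109 2.541 -0.186
vertex -3.696 2.376 -0.922
endloop
endfacet
facet normal 0.587 -0.662 -0.466
outer loop
vertex -4.11 1.818 -0.651
vertex -3.696 2.376 -0.922
vertex -2.871 2.019 0.626
endloop
endfacet
facet normal -0.422 0.218 -0.880
outer loop
vertex -2.504 1.621 -4.578
vertex -3.192 1.577 -4.259
vertex -2.684 2.132 -4.365
endloop
endfacet
facet normal 0.951 0.276 0.141
outer loop
vertex -2.504 1.621 -4.578
vertex -2.684 2.132 -4.365
vertex -2.628 1.283 -3.081
endloop
endfacet
facet normal -0.423 0.220 -0.879
outer loop
vertex -2.684 2.132 -4.365
vertex -3.192 1.577 -4.259
vertex -3.161 2.317 -4.089
endloop
endfacet
facet normal 0.537 0.714 0.449
outer loop
vertex -2.684 2.132 -4.365
vertex -3.161 2.317 -4.089
vertex -2.628 1.283 -3.081
endloop
endfacet
facet normal -0.420 0.220 -0.880
outer loop
vertex -3.161 2.317 -4.089
vertex -3.192 1.577 -4.259
vertex -3.657 2.069 -3.914
endloop
endfacet
facet normal -0.079 0.675 0.734
outer loop
vertex -3.161 2.317 -4.089
vertex -3.657 2.069 -3.914
vertex -2.628 1.283 -3.081
endloop
endfacet
facet normal -0.420 0.220 -0.880
outer loop
vertex -3.657 2.069 -3.914
vertex -3.192 1.577 -4.259
vertex -3.881 1.533 -3.941
endloop
endfacet
facet normal -0.532 0.181 0.827
outer loop
vertex -3.657 2.069 -3.914
vertex -3.881 1.533 -3.941
vertex -2.628 1.283 -3.081
endloop
endfacet
facet normal -0.420 0.219 -0.880
outer loop
vertex -3.881 1.533 -3.941
vertex -3.192 1.577 -4.259
vertex -3.701 1.023 -4.154
endloop
endfacet
facet normal -0.560 -0.480 0.676
outer loop
vertex -3.881 1.533 -3.941
vertex -3.701 1.023 -4.154
vertex -2.628 1.283 -3.081
endloop
endfacet
facet normal -0.421 0.220 -0.880
outer loop
vertex -3.701 1.023 -4.154
vertex -3.192 1.577 -4.259
vertex -3.224 0.837 -4.429
endloop
endfacet
facet normal -0.146 -0.918 0.368
outer loop
vertex -3.701 1.023 -4.154
vertex -3.224 0.837 -4.429
vertex -2.628 1.283 -3.081
endloop
endfacet
facet normal -0.422 0.220 -0.879
outer loop
vertex -3.224 0.837 -4.429
vertex -3.192 1.577 -4.259
vertex -2.728 1.085 -4.605
endloop
endfacet
facet normal 0.469 -0.879 0.083
outer loop
vertex -3.224 0.837 -4.429
vertex -2.728 1.085 -4.605
vertex -2.628 1.283 -3.081
endloop
endfacet
facet normal -0.422 0.221 -0.879
outer loop
vertex -2.728 1.085 -4.605
vertex -3.192 1.577 -4.259
vertex -2.504 1.621 -4.578
endloop
endfacet
facet normal 0.923 -0.385 -0.011
outer loop
vertex -2.728 1.085 -4.605
vertex -2.504 1.621 -4.578
vertex -2.628 1.283 -3.081
endloop
endfacet

endsolid


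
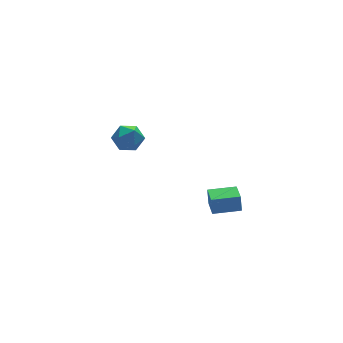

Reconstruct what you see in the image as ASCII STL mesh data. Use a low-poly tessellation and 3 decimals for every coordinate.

solid 
facet normal -0.787 0.266 0.557
outer loop
vertex -1.785 2.91 3.729
vertex -1.681 2.204 4.213
vertex -1.281 2.937 4.428
endloop
endfacet
facet normal -0.454 0.841 0.295
outer loop
vertex -1.785 2.91 3.729
vertex -1.281 2.937 4.428
vertex -1.031 3.327 3.7
endloop
endfacet
facet normal -0.452 0.789 -0.417
outer loop
vertex -1.785 2.91 3.729
vertex -1.031 3.327 3.7
vertex -1.277 2.835 3.036
endloop
endfacet
facet normal -0.783 0.182 -0.594
outer loop
vertex -1.785 2.91 3.729
vertex -1.277 2.835 3.036
vertex -1.679 2.141 3.353
endloop
endfacet
facet normal -0.990 -0.140 0.008
outer loop
vertex -1.785 2.91 3.729
vertex -1.679 2.141 3.353
vertex -1.681 2.204 4.213
endloop
endfacet
facet normal 0.223 0.825 0.519
outer loop
vertex -1.031 3.327 3.7
vertex -1.281 2.937 4.428
vertex -0.461 2.879 4.167
endloop
endfacet
facet normal -0.315 -0.105 0.943
outer loop
vertex -1.281 2.937 4.428
vertex -1.681 2.204 4.213
vertex -0.863 2.185 4.484
endloop
endfacet
facet normal -0.644 -0.763 0.054
outer loop
vertex -1.681 2.204 4.213
vertex -1.679 2.141 3.353
vertex -1.109 1.693 3.82
endloop
endfacet
facet normal -0.310 -0.241 -0.920
outer loop
vertex -1.679 2.141 3.353
vertex -1.277 2.835 3.036
vertex -0.859 2.083 3.092
endloop
endfacet
facet normal 0.227 0.740 -0.633
outer loop
vertex -1.277 2.835 3.036
vertex -1.031 3.327 3.7
vertex -0.459 2.816 3.307
endloop
endfacet
facet normal 0.783 -0.182 0.594
outer loop
vertex -0.355 2.11 3.791
vertex -0.461 2.879 4.167
vertex -0.863 2.185 4.484
endloop
endfacet
facet normal 0.452 -0.789 0.417
outer loop
vertex -0.355 2.11 3.791
vertex -0.863 2.185 4.484
vertex -1.109 1.693 3.82
endloop
endfacet
facet normal 0.454 -0.841 -0.295
outer loop
vertex -0.355 2.11 3.791
vertex -1.109 1.693 3.82
vertex -0.859 2.083 3.092
endloop
endfacet
facet normal 0.787 -0.266 -0.557
outer loop
vertex -0.355 2.11 3.791
vertex -0.859 2.083 3.092
vertex -0.459 2.816 3.307
endloop
endfacet
facet normal 0.990 0.140 -0.008
outer loop
vertex -0.355 2.11 3.791
vertex -0.459 2.816 3.307
vertex -0.461 2.879 4.167
endloop
endfacet
facet normal 0.310 0.241 0.920
outer loop
vertex -0.863 2.185 4.484
vertex -0.461 2.879 4.167
vertex -1.281 2.937 4.428
endloop
endfacet
facet normal -0.227 -0.740 0.633
outer loop
vertex -1.109 1.693 3.82
vertex -0.863 2.185 4.484
vertex -1.681 2.204 4.213
endloop
endfacet
facet normal -0.223 -0.825 -0.519
outer loop
vertex -0.859 2.083 3.092
vertex -1.109 1.693 3.82
vertex -1.679 2.141 3.353
endloop
endfacet
facet normal 0.315 0.105 -0.943
outer loop
vertex -0.459 2.816 3.307
vertex -0.859 2.083 3.092
vertex -1.277 2.835 3.036
endloop
endfacet
facet normal 0.644 0.763 -0.054
outer loop
vertex -0.461 2.879 4.167
vertex -0.459 2.816 3.307
vertex -1.031 3.327 3.7
endloop
endfacet
facet normal -0.957 0.286 -0.048
outer loop
vertex 0.19 -3.96 3.672
vertex 0.515 -2.907 3.468
vertex 0.184 -4.125 2.808
endloop
endfacet
facet normal -0.289 -0.940 0.182
outer loop
vertex 1.485 -4.513 2.872
vertex 0.19 -3.96 3.672
vertex 0.184 -4.125 2.808
endloop
endfacet
facet normal -0.957 0.285 -0.047
outer loop
vertex 0.184 -4.125 2.808
vertex 0.515 -2.907 3.468
vertex 0.508 -3.072 2.604
endloop
endfacet
facet normal -0.008 -0.188 -0.982
outer loop
vertex 0.508 -3.072 2.604
vertex 1.485 -4.513 2.872
vertex 0.184 -4.125 2.808
endloop
endfacet
facet normal 0.008 0.188 0.982
outer loop
vertex 0.19 -3.96 3.672
vertex 1.816 -3.295 3.532
vertex 0.515 -2.907 3.468
endloop
endfacet
facet normal -0.289 -0.940 0.182
outer loop
vertex 1.492 -4.348 3.736
vertex 0.19 -3.96 3.672
vertex 1.485 -4.513 2.872
endloop
endfacet
facet normal 0.008 0.188 0.982
outer loop
vertex 1.492 -4.348 3.736
vertex 1.816 -3.295 3.532
vertex 0.19 -3.96 3.672
endloop
endfacet
facet normal 0.289 0.940 -0.182
outer loop
vertex 0.515 -2.907 3.468
vertex 1.816 -3.295 3.532
vertex 0.508 -3.072 2.604
endloop
endfacet
facet normal -0.008 -0.188 -0.982
outer loop
vertex 1.81 -3.46 2.668
vertex 1.485 -4.513 2.872
vertex 0.508 -3.072 2.604
endloop
endfacet
facet normal 0.289 0.940 -0.182
outer loop
vertex 0.508 -3.072 2.604
vertex 1.816 -3.295 3.532
vertex 1.81 -3.46 2.668
endloop
endfacet
facet normal 0.957 -0.286 0.047
outer loop
vertex 1.81 -3.46 2.668
vertex 1.492 -4.348 3.736
vertex 1.485 -4.513 2.872
endloop
endfacet
facet normal 0.957 -0.285 0.048
outer loop
vertex 1.816 -3.295 3.532
vertex 1.492 -4.348 3.736
vertex 1.81 -3.46 2.668
endloop
endfacet

endsolid


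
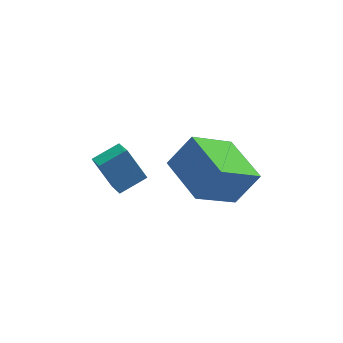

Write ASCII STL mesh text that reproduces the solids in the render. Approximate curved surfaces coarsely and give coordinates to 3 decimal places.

solid 
facet normal -0.424 0.433 0.796
outer loop
vertex -2.333 -0.484 0.765
vertex -1.488 -0.198 1.06
vertex -2.436 0.331 0.267
endloop
endfacet
facet normal -0.899 -0.305 -0.314
outer loop
vertex -1.952 -0.162 -0.64
vertex -2.333 -0.484 0.765
vertex -2.436 0.331 0.267
endloop
endfacet
facet normal -0.424 0.433 0.796
outer loop
vertex -2.436 0.331 0.267
vertex -1.488 -0.198 1.06
vertex -1.59 0.617 0.562
endloop
endfacet
facet normal -0.106 0.849 -0.518
outer loop
vertex -1.59 0.617 0.562
vertex -1.952 -0.162 -0.64
vertex -2.436 0.331 0.267
endloop
endfacet
facet normal 0.106 -0.849 0.518
outer loop
vertex -2.333 -0.484 0.765
vertex -1.004 -0.691 0.153
vertex -1.488 -0.198 1.06
endloop
endfacet
facet normal -0.899 -0.304 -0.314
outer loop
vertex -1.85 -0.977 -0.142
vertex -2.333 -0.484 0.765
vertex -1.952 -0.162 -0.64
endloop
endfacet
facet normal 0.106 -0.849 0.518
outer loop
vertex -1.85 -0.977 -0.142
vertex -1.004 -0.691 0.153
vertex -2.333 -0.484 0.765
endloop
endfacet
facet normal 0.899 0.305 0.314
outer loop
vertex -1.488 -0.198 1.06
vertex -1.004 -0.691 0.153
vertex -1.59 0.617 0.562
endloop
endfacet
facet normal -0.106 0.849 -0.518
outer loop
vertex -1.107 0.124 -0.345
vertex -1.952 -0.162 -0.64
vertex -1.59 0.617 0.562
endloop
endfacet
facet normal 0.899 0.305 0.313
outer loop
vertex -1.59 0.617 0.562
vertex -1.004 -0.691 0.153
vertex -1.107 0.124 -0.345
endloop
endfacet
facet normal 0.424 -0.433 -0.795
outer loop
vertex -1.107 0.124 -0.345
vertex -1.85 -0.977 -0.142
vertex -1.952 -0.162 -0.64
endloop
endfacet
facet normal 0.424 -0.433 -0.796
outer loop
vertex -1.004 -0.691 0.153
vertex -1.85 -0.977 -0.142
vertex -1.107 0.124 -0.345
endloop
endfacet
facet normal -0.728 -0.316 0.609
outer loop
vertex 1.114 -0.815 0.118
vertex 0.581 0.768 0.302
vertex 0.342 -0.959 -0.879
endloop
endfacet
facet normal 0.317 -0.942 -0.109
outer loop
vertex 1.659 -0.388 -1.982
vertex 1.114 -0.815 0.118
vertex 0.342 -0.959 -0.879
endloop
endfacet
facet normal -0.728 -0.315 0.609
outer loop
vertex 0.342 -0.959 -0.879
vertex 0.581 0.768 0.302
vertex -0.191 0.624 -0.696
endloop
endfacet
facet normal -0.608 -0.114 -0.785
outer loop
vertex -0.191 0.624 -0.696
vertex 1.659 -0.388 -1.982
vertex 0.342 -0.959 -0.879
endloop
endfacet
facet normal 0.609 0.114 0.785
outer loop
vertex 1.114 -0.815 0.118
vertex 1.898 1.339 -0.801
vertex 0.581 0.768 0.302
endloop
endfacet
facet normal 0.317 -0.942 -0.109
outer loop
vertex 2.431 -0.244 -0.984
vertex 1.114 -0.815 0.118
vertex 1.659 -0.388 -1.982
endloop
endfacet
facet normal 0.608 0.114 0.786
outer loop
vertex 2.431 -0.244 -0.984
vertex 1.898 1.339 -0.801
vertex 1.114 -0.815 0.118
endloop
endfacet
facet normal -0.317 0.942 0.109
outer loop
vertex 0.581 0.768 0.302
vertex 1.898 1.339 -0.801
vertex -0.191 0.624 -0.696
endloop
endfacet
facet normal -0.608 -0.113 -0.786
outer loop
vertex 1.126 1.195 -1.798
vertex 1.659 -0.388 -1.982
vertex -0.191 0.624 -0.696
endloop
endfacet
facet normal -0.317 0.942 0.109
outer loop
vertex -0.191 0.624 -0.696
vertex 1.898 1.339 -0.801
vertex 1.126 1.195 -1.798
endloop
endfacet
facet normal 0.728 0.316 -0.609
outer loop
vertex 1.126 1.195 -1.798
vertex 2.431 -0.244 -0.984
vertex 1.659 -0.388 -1.982
endloop
endfacet
facet normal 0.728 0.315 -0.609
outer loop
vertex 1.898 1.339 -0.801
vertex 2.431 -0.244 -0.984
vertex 1.126 1.195 -1.798
endloop
endfacet

endsolid


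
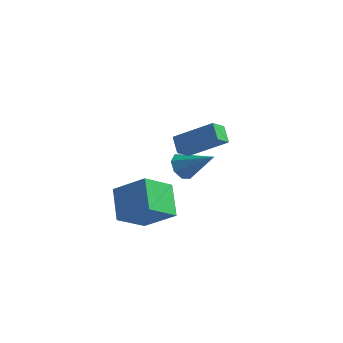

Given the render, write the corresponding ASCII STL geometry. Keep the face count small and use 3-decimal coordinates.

solid 
facet normal -0.837 -0.099 -0.539
outer loop
vertex 2.157 -3.469 -3.617
vertex 1.227 -2.488 -2.354
vertex 2.547 -1.962 -4.5
endloop
endfacet
facet normal 0.502 -0.530 -0.683
outer loop
vertex 4.153 -1.772 -3.466
vertex 2.157 -3.469 -3.617
vertex 2.547 -1.962 -4.5
endloop
endfacet
facet normal -0.837 -0.099 -0.539
outer loop
vertex 2.547 -1.962 -4.5
vertex 1.227 -2.488 -2.354
vertex 1.617 -0.981 -3.237
endloop
endfacet
facet normal 0.218 0.842 -0.493
outer loop
vertex 1.617 -0.981 -3.237
vertex 4.153 -1.772 -3.466
vertex 2.547 -1.962 -4.5
endloop
endfacet
facet normal -0.218 -0.842 0.493
outer loop
vertex 2.157 -3.469 -3.617
vertex 2.833 -2.298 -1.32
vertex 1.227 -2.488 -2.354
endloop
endfacet
facet normal 0.502 -0.530 -0.683
outer loop
vertex 3.763 -3.279 -2.583
vertex 2.157 -3.469 -3.617
vertex 4.153 -1.772 -3.466
endloop
endfacet
facet normal -0.218 -0.842 0.493
outer loop
vertex 3.763 -3.279 -2.583
vertex 2.833 -2.298 -1.32
vertex 2.157 -3.469 -3.617
endloop
endfacet
facet normal -0.502 0.530 0.683
outer loop
vertex 1.227 -2.488 -2.354
vertex 2.833 -2.298 -1.32
vertex 1.617 -0.981 -3.237
endloop
endfacet
facet normal 0.218 0.842 -0.493
outer loop
vertex 3.223 -0.791 -2.203
vertex 4.153 -1.772 -3.466
vertex 1.617 -0.981 -3.237
endloop
endfacet
facet normal -0.502 0.530 0.683
outer loop
vertex 1.617 -0.981 -3.237
vertex 2.833 -2.298 -1.32
vertex 3.223 -0.791 -2.203
endloop
endfacet
facet normal 0.837 0.099 0.539
outer loop
vertex 3.223 -0.791 -2.203
vertex 3.763 -3.279 -2.583
vertex 4.153 -1.772 -3.466
endloop
endfacet
facet normal 0.837 0.099 0.539
outer loop
vertex 2.833 -2.298 -1.32
vertex 3.763 -3.279 -2.583
vertex 3.223 -0.791 -2.203
endloop
endfacet
facet normal -0.853 -0.094 -0.513
outer loop
vertex 1.398 3.275 -3.864
vertex 0.978 3.249 -3.16
vertex 1.218 3.845 -3.669
endloop
endfacet
facet normal 0.715 0.418 -0.560
outer loop
vertex 1.398 3.275 -3.864
vertex 1.218 3.845 -3.669
vertex 2.642 3.431 -2.16
endloop
endfacet
facet normal -0.854 -0.094 -0.512
outer loop
vertex 1.218 3.845 -3.669
vertex 0.978 3.249 -3.16
vertex 0.898 4.065 -3.176
endloop
endfacet
facet normal 0.408 0.902 -0.138
outer loop
vertex 1.218 3.845 -3.669
vertex 0.898 4.065 -3.176
vertex 2.642 3.431 -2.16
endloop
endfacet
facet normal -0.854 -0.094 -0.512
outer loop
vertex 0.898 4.065 -3.176
vertex 0.978 3.249 -3.16
vertex 0.625 3.807 -2.674
endloop
endfacet
facet normal 0.043 0.879 0.475
outer loop
vertex 0.898 4.065 -3.176
vertex 0.625 3.807 -2.674
vertex 2.642 3.431 -2.16
endloop
endfacet
facet normal -0.853 -0.093 -0.513
outer loop
vertex 0.625 3.807 -2.674
vertex 0.978 3.249 -3.16
vertex 0.558 3.222 -2.456
endloop
endfacet
facet normal -0.167 0.361 0.918
outer loop
vertex 0.625 3.807 -2.674
vertex 0.558 3.222 -2.456
vertex 2.642 3.431 -2.16
endloop
endfacet
facet normal -0.854 -0.093 -0.513
outer loop
vertex 0.558 3.222 -2.456
vertex 0.978 3.249 -3.16
vertex 0.737 2.653 -2.651
endloop
endfacet
facet normal -0.097 -0.350 0.932
outer loop
vertex 0.558 3.222 -2.456
vertex 0.737 2.653 -2.651
vertex 2.642 3.431 -2.16
endloop
endfacet
facet normal -0.853 -0.094 -0.514
outer loop
vertex 0.737 2.653 -2.651
vertex 0.978 3.249 -3.16
vertex 1.058 2.433 -3.143
endloop
endfacet
facet normal 0.209 -0.834 0.510
outer loop
vertex 0.737 2.653 -2.651
vertex 1.058 2.433 -3.143
vertex 2.642 3.431 -2.16
endloop
endfacet
facet normal -0.854 -0.094 -0.512
outer loop
vertex 1.058 2.433 -3.143
vertex 0.978 3.249 -3.16
vertex 1.331 2.691 -3.646
endloop
endfacet
facet normal 0.575 -0.811 -0.104
outer loop
vertex 1.058 2.433 -3.143
vertex 1.331 2.691 -3.646
vertex 2.642 3.431 -2.16
endloop
endfacet
facet normal -0.854 -0.093 -0.513
outer loop
vertex 1.331 2.691 -3.646
vertex 0.978 3.249 -3.16
vertex 1.398 3.275 -3.864
endloop
endfacet
facet normal 0.785 -0.294 -0.546
outer loop
vertex 1.331 2.691 -3.646
vertex 1.398 3.275 -3.864
vertex 2.642 3.431 -2.16
endloop
endfacet
facet normal -0.561 0.450 0.695
outer loop
vertex 4.174 1.01 1.238
vertex 4.239 1.812 0.771
vertex 2.36 0.498 0.104
endloop
endfacet
facet normal -0.070 -0.862 0.502
outer loop
vertex 2.921 0.048 -0.591
vertex 4.174 1.01 1.238
vertex 2.36 0.498 0.104
endloop
endfacet
facet normal -0.561 0.450 0.695
outer loop
vertex 2.36 0.498 0.104
vertex 4.239 1.812 0.771
vertex 2.425 1.3 -0.363
endloop
endfacet
facet normal -0.825 -0.233 -0.515
outer loop
vertex 2.425 1.3 -0.363
vertex 2.921 0.048 -0.591
vertex 2.36 0.498 0.104
endloop
endfacet
facet normal 0.825 0.233 0.515
outer loop
vertex 4.174 1.01 1.238
vertex 4.8 1.362 0.076
vertex 4.239 1.812 0.771
endloop
endfacet
facet normal -0.070 -0.862 0.502
outer loop
vertex 4.735 0.56 0.543
vertex 4.174 1.01 1.238
vertex 2.921 0.048 -0.591
endloop
endfacet
facet normal 0.825 0.233 0.515
outer loop
vertex 4.735 0.56 0.543
vertex 4.8 1.362 0.076
vertex 4.174 1.01 1.238
endloop
endfacet
facet normal 0.070 0.862 -0.502
outer loop
vertex 4.239 1.812 0.771
vertex 4.8 1.362 0.076
vertex 2.425 1.3 -0.363
endloop
endfacet
facet normal -0.825 -0.233 -0.515
outer loop
vertex 2.986 0.85 -1.058
vertex 2.921 0.048 -0.591
vertex 2.425 1.3 -0.363
endloop
endfacet
facet normal 0.070 0.862 -0.502
outer loop
vertex 2.425 1.3 -0.363
vertex 4.8 1.362 0.076
vertex 2.986 0.85 -1.058
endloop
endfacet
facet normal 0.561 -0.450 -0.695
outer loop
vertex 2.986 0.85 -1.058
vertex 4.735 0.56 0.543
vertex 2.921 0.048 -0.591
endloop
endfacet
facet normal 0.561 -0.450 -0.695
outer loop
vertex 4.8 1.362 0.076
vertex 4.735 0.56 0.543
vertex 2.986 0.85 -1.058
endloop
endfacet

endsolid


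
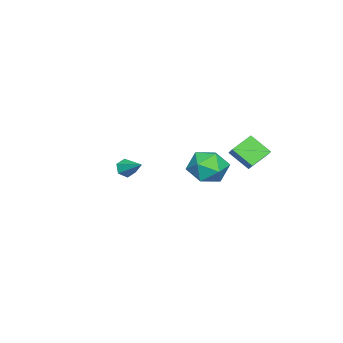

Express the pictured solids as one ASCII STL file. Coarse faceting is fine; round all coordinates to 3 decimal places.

solid 
facet normal -0.743 0.470 0.477
outer loop
vertex -1.736 2.6 0.994
vertex -1.079 3.023 1.602
vertex -1.609 3.759 0.05
endloop
endfacet
facet normal -0.664 -0.427 -0.614
outer loop
vertex -0.561 3.097 -0.622
vertex -1.736 2.6 0.994
vertex -1.609 3.759 0.05
endloop
endfacet
facet normal -0.744 0.469 0.476
outer loop
vertex -1.609 3.759 0.05
vertex -1.079 3.023 1.602
vertex -0.953 4.182 0.658
endloop
endfacet
facet normal 0.085 0.773 -0.629
outer loop
vertex -0.953 4.182 0.658
vertex -0.561 3.097 -0.622
vertex -1.609 3.759 0.05
endloop
endfacet
facet normal -0.085 -0.773 0.629
outer loop
vertex -1.736 2.6 0.994
vertex -0.031 2.361 0.93
vertex -1.079 3.023 1.602
endloop
endfacet
facet normal -0.663 -0.428 -0.614
outer loop
vertex -0.687 1.938 0.322
vertex -1.736 2.6 0.994
vertex -0.561 3.097 -0.622
endloop
endfacet
facet normal -0.085 -0.773 0.629
outer loop
vertex -0.687 1.938 0.322
vertex -0.031 2.361 0.93
vertex -1.736 2.6 0.994
endloop
endfacet
facet normal 0.664 0.428 0.614
outer loop
vertex -1.079 3.023 1.602
vertex -0.031 2.361 0.93
vertex -0.953 4.182 0.658
endloop
endfacet
facet normal 0.085 0.773 -0.629
outer loop
vertex 0.096 3.52 -0.014
vertex -0.561 3.097 -0.622
vertex -0.953 4.182 0.658
endloop
endfacet
facet normal 0.663 0.428 0.614
outer loop
vertex -0.953 4.182 0.658
vertex -0.031 2.361 0.93
vertex 0.096 3.52 -0.014
endloop
endfacet
facet normal 0.743 -0.469 -0.477
outer loop
vertex 0.096 3.52 -0.014
vertex -0.687 1.938 0.322
vertex -0.561 3.097 -0.622
endloop
endfacet
facet normal 0.744 -0.469 -0.476
outer loop
vertex -0.031 2.361 0.93
vertex -0.687 1.938 0.322
vertex 0.096 3.52 -0.014
endloop
endfacet
facet normal -0.484 0.723 -0.493
outer loop
vertex 3.933 3.132 0.543
vertex 2.903 2.64 0.833
vertex 3.39 3.447 1.539
endloop
endfacet
facet normal 0.134 0.964 -0.232
outer loop
vertex 3.933 3.132 0.543
vertex 3.39 3.447 1.539
vertex 4.556 3.283 1.53
endloop
endfacet
facet normal 0.658 0.562 -0.501
outer loop
vertex 3.933 3.132 0.543
vertex 4.556 3.283 1.53
vertex 4.79 2.374 0.819
endloop
endfacet
facet normal 0.363 0.073 -0.929
outer loop
vertex 3.933 3.132 0.543
vertex 4.79 2.374 0.819
vertex 3.768 1.976 0.388
endloop
endfacet
facet normal -0.343 0.173 -0.924
outer loop
vertex 3.933 3.132 0.543
vertex 3.768 1.976 0.388
vertex 2.903 2.64 0.833
endloop
endfacet
facet normal 0.126 0.871 0.475
outer loop
vertex 4.556 3.283 1.53
vertex 3.39 3.447 1.539
vertex 3.912 2.884 2.432
endloop
endfacet
facet normal -0.875 0.481 0.054
outer loop
vertex 3.39 3.447 1.539
vertex 2.903 2.64 0.833
vertex 2.89 2.486 2.001
endloop
endfacet
facet normal -0.646 -0.411 -0.643
outer loop
vertex 2.903 2.64 0.833
vertex 3.768 1.976 0.388
vertex 3.124 1.577 1.29
endloop
endfacet
facet normal 0.498 -0.572 -0.652
outer loop
vertex 3.768 1.976 0.388
vertex 4.79 2.374 0.819
vertex 4.29 1.413 1.281
endloop
endfacet
facet normal 0.975 0.220 0.040
outer loop
vertex 4.79 2.374 0.819
vertex 4.556 3.283 1.53
vertex 4.777 2.22 1.987
endloop
endfacet
facet normal -0.363 -0.073 0.929
outer loop
vertex 3.747 1.728 2.277
vertex 3.912 2.884 2.432
vertex 2.89 2.486 2.001
endloop
endfacet
facet normal -0.658 -0.562 0.501
outer loop
vertex 3.747 1.728 2.277
vertex 2.89 2.486 2.001
vertex 3.124 1.577 1.29
endloop
endfacet
facet normal -0.134 -0.964 0.232
outer loop
vertex 3.747 1.728 2.277
vertex 3.124 1.577 1.29
vertex 4.29 1.413 1.281
endloop
endfacet
facet normal 0.484 -0.723 0.493
outer loop
vertex 3.747 1.728 2.277
vertex 4.29 1.413 1.281
vertex 4.777 2.22 1.987
endloop
endfacet
facet normal 0.343 -0.173 0.924
outer loop
vertex 3.747 1.728 2.277
vertex 4.777 2.22 1.987
vertex 3.912 2.884 2.432
endloop
endfacet
facet normal -0.498 0.572 0.652
outer loop
vertex 2.89 2.486 2.001
vertex 3.912 2.884 2.432
vertex 3.39 3.447 1.539
endloop
endfacet
facet normal -0.975 -0.220 -0.040
outer loop
vertex 3.124 1.577 1.29
vertex 2.89 2.486 2.001
vertex 2.903 2.64 0.833
endloop
endfacet
facet normal -0.126 -0.871 -0.475
outer loop
vertex 4.29 1.413 1.281
vertex 3.124 1.577 1.29
vertex 3.768 1.976 0.388
endloop
endfacet
facet normal 0.875 -0.481 -0.054
outer loop
vertex 4.777 2.22 1.987
vertex 4.29 1.413 1.281
vertex 4.79 2.374 0.819
endloop
endfacet
facet normal 0.646 0.411 0.643
outer loop
vertex 3.912 2.884 2.432
vertex 4.777 2.22 1.987
vertex 4.556 3.283 1.53
endloop
endfacet
facet normal -0.437 -0.751 -0.494
outer loop
vertex -0.843 -3.869 -2.618
vertex -1.119 -4.072 -2.065
vertex -1.428 -3.643 -2.444
endloop
endfacet
facet normal 0.117 0.778 -0.617
outer loop
vertex -0.843 -3.869 -2.618
vertex -1.428 -3.643 -2.444
vertex -0.421 -2.868 -1.275
endloop
endfacet
facet normal -0.437 -0.751 -0.495
outer loop
vertex -1.428 -3.643 -2.444
vertex -1.119 -4.072 -2.065
vertex -1.704 -3.846 -1.892
endloop
endfacet
facet normal -0.604 0.797 -0.009
outer loop
vertex -1.428 -3.643 -2.444
vertex -1.704 -3.846 -1.892
vertex -0.421 -2.868 -1.275
endloop
endfacet
facet normal -0.437 -0.751 -0.495
outer loop
vertex -1.704 -3.846 -1.892
vertex -1.119 -4.072 -2.065
vertex -1.395 -4.275 -1.513
endloop
endfacet
facet normal -0.576 0.268 0.773
outer loop
vertex -1.704 -3.846 -1.892
vertex -1.395 -4.275 -1.513
vertex -0.421 -2.868 -1.275
endloop
endfacet
facet normal -0.436 -0.752 -0.494
outer loop
vertex -1.395 -4.275 -1.513
vertex -1.119 -4.072 -2.065
vertex -0.81 -4.5 -1.686
endloop
endfacet
facet normal 0.172 -0.279 0.945
outer loop
vertex -1.395 -4.275 -1.513
vertex -0.81 -4.5 -1.686
vertex -0.421 -2.868 -1.275
endloop
endfacet
facet normal -0.436 -0.752 -0.494
outer loop
vertex -0.81 -4.5 -1.686
vertex -1.119 -4.072 -2.065
vertex -0.534 -4.297 -2.239
endloop
endfacet
facet normal 0.893 -0.298 0.337
outer loop
vertex -0.81 -4.5 -1.686
vertex -0.534 -4.297 -2.239
vertex -0.421 -2.868 -1.275
endloop
endfacet
facet normal -0.436 -0.752 -0.494
outer loop
vertex -0.534 -4.297 -2.239
vertex -1.119 -4.072 -2.065
vertex -0.843 -3.869 -2.618
endloop
endfacet
facet normal 0.865 0.231 -0.444
outer loop
vertex -0.534 -4.297 -2.239
vertex -0.843 -3.869 -2.618
vertex -0.421 -2.868 -1.275
endloop
endfacet

endsolid


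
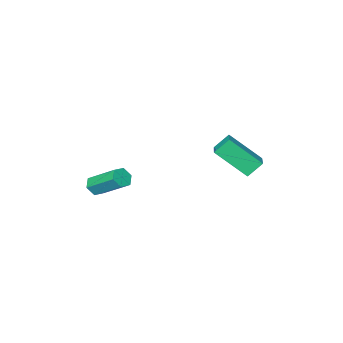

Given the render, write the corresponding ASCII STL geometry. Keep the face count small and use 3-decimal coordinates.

solid 
facet normal 0.250 -0.779 -0.575
outer loop
vertex 1.886 -2.463 -3.44
vertex 1.553 -2.853 -3.056
vertex 1.267 -2.575 -3.557
endloop
endfacet
facet normal 0.042 0.601 -0.798
outer loop
vertex 1.886 -2.463 -3.44
vertex 1.267 -2.575 -3.557
vertex 1.36 -0.818 -2.228
endloop
endfacet
facet normal 0.042 0.601 -0.798
outer loop
vertex 1.36 -0.818 -2.228
vertex 1.267 -2.575 -3.557
vertex 0.741 -0.93 -2.345
endloop
endfacet
facet normal -0.250 0.780 0.574
outer loop
vertex 1.36 -0.818 -2.228
vertex 0.741 -0.93 -2.345
vertex 1.027 -1.207 -1.844
endloop
endfacet
facet normal 0.248 -0.780 -0.575
outer loop
vertex 1.267 -2.575 -3.557
vertex 1.553 -2.853 -3.056
vertex 0.934 -2.964 -3.173
endloop
endfacet
facet normal -0.817 0.149 -0.557
outer loop
vertex 1.267 -2.575 -3.557
vertex 0.934 -2.964 -3.173
vertex 0.741 -0.93 -2.345
endloop
endfacet
facet normal -0.817 0.149 -0.557
outer loop
vertex 0.741 -0.93 -2.345
vertex 0.934 -2.964 -3.173
vertex 0.408 -1.319 -1.961
endloop
endfacet
facet normal -0.250 0.780 0.574
outer loop
vertex 0.741 -0.93 -2.345
vertex 0.408 -1.319 -1.961
vertex 1.027 -1.207 -1.844
endloop
endfacet
facet normal 0.248 -0.780 -0.575
outer loop
vertex 0.934 -2.964 -3.173
vertex 1.553 -2.853 -3.056
vertex 1.22 -3.242 -2.672
endloop
endfacet
facet normal -0.859 -0.452 0.240
outer loop
vertex 0.934 -2.964 -3.173
vertex 1.22 -3.242 -2.672
vertex 0.408 -1.319 -1.961
endloop
endfacet
facet normal -0.859 -0.452 0.240
outer loop
vertex 0.408 -1.319 -1.961
vertex 1.22 -3.242 -2.672
vertex 0.694 -1.597 -1.46
endloop
endfacet
facet normal -0.250 0.779 0.575
outer loop
vertex 0.408 -1.319 -1.961
vertex 0.694 -1.597 -1.46
vertex 1.027 -1.207 -1.844
endloop
endfacet
facet normal 0.250 -0.780 -0.574
outer loop
vertex 1.22 -3.242 -2.672
vertex 1.553 -2.853 -3.056
vertex 1.839 -3.13 -2.555
endloop
endfacet
facet normal -0.042 -0.601 0.798
outer loop
vertex 1.22 -3.242 -2.672
vertex 1.839 -3.13 -2.555
vertex 0.694 -1.597 -1.46
endloop
endfacet
facet normal -0.042 -0.601 0.798
outer loop
vertex 0.694 -1.597 -1.46
vertex 1.839 -3.13 -2.555
vertex 1.313 -1.485 -1.343
endloop
endfacet
facet normal -0.250 0.779 0.575
outer loop
vertex 0.694 -1.597 -1.46
vertex 1.313 -1.485 -1.343
vertex 1.027 -1.207 -1.844
endloop
endfacet
facet normal 0.250 -0.780 -0.574
outer loop
vertex 1.839 -3.13 -2.555
vertex 1.553 -2.853 -3.056
vertex 2.172 -2.741 -2.939
endloop
endfacet
facet normal 0.817 -0.149 0.557
outer loop
vertex 1.839 -3.13 -2.555
vertex 2.172 -2.741 -2.939
vertex 1.313 -1.485 -1.343
endloop
endfacet
facet normal 0.817 -0.149 0.557
outer loop
vertex 1.313 -1.485 -1.343
vertex 2.172 -2.741 -2.939
vertex 1.646 -1.096 -1.727
endloop
endfacet
facet normal -0.248 0.780 0.575
outer loop
vertex 1.313 -1.485 -1.343
vertex 1.646 -1.096 -1.727
vertex 1.027 -1.207 -1.844
endloop
endfacet
facet normal 0.250 -0.779 -0.575
outer loop
vertex 2.172 -2.741 -2.939
vertex 1.553 -2.853 -3.056
vertex 1.886 -2.463 -3.44
endloop
endfacet
facet normal 0.859 0.452 -0.240
outer loop
vertex 2.172 -2.741 -2.939
vertex 1.886 -2.463 -3.44
vertex 1.646 -1.096 -1.727
endloop
endfacet
facet normal 0.859 0.452 -0.240
outer loop
vertex 1.646 -1.096 -1.727
vertex 1.886 -2.463 -3.44
vertex 1.36 -0.818 -2.228
endloop
endfacet
facet normal -0.248 0.780 0.575
outer loop
vertex 1.646 -1.096 -1.727
vertex 1.36 -0.818 -2.228
vertex 1.027 -1.207 -1.844
endloop
endfacet
facet normal -0.663 0.233 0.712
outer loop
vertex -2.649 2.66 1.764
vertex -1.879 3.718 2.135
vertex -3.717 3.934 0.353
endloop
endfacet
facet normal -0.567 -0.777 -0.273
outer loop
vertex -3.001 3.682 -0.415
vertex -2.649 2.66 1.764
vertex -3.717 3.934 0.353
endloop
endfacet
facet normal -0.663 0.233 0.712
outer loop
vertex -3.717 3.934 0.353
vertex -1.879 3.718 2.135
vertex -2.947 4.991 0.724
endloop
endfacet
facet normal -0.489 0.584 -0.648
outer loop
vertex -2.947 4.991 0.724
vertex -3.001 3.682 -0.415
vertex -3.717 3.934 0.353
endloop
endfacet
facet normal 0.490 -0.584 0.648
outer loop
vertex -2.649 2.66 1.764
vertex -1.163 3.466 1.367
vertex -1.879 3.718 2.135
endloop
endfacet
facet normal -0.566 -0.778 -0.273
outer loop
vertex -1.933 2.409 0.996
vertex -2.649 2.66 1.764
vertex -3.001 3.682 -0.415
endloop
endfacet
facet normal 0.490 -0.584 0.647
outer loop
vertex -1.933 2.409 0.996
vertex -1.163 3.466 1.367
vertex -2.649 2.66 1.764
endloop
endfacet
facet normal 0.566 0.778 0.273
outer loop
vertex -1.879 3.718 2.135
vertex -1.163 3.466 1.367
vertex -2.947 4.991 0.724
endloop
endfacet
facet normal -0.490 0.584 -0.648
outer loop
vertex -2.231 4.74 -0.044
vertex -3.001 3.682 -0.415
vertex -2.947 4.991 0.724
endloop
endfacet
facet normal 0.566 0.778 0.274
outer loop
vertex -2.947 4.991 0.724
vertex -1.163 3.466 1.367
vertex -2.231 4.74 -0.044
endloop
endfacet
facet normal 0.663 -0.233 -0.712
outer loop
vertex -2.231 4.74 -0.044
vertex -1.933 2.409 0.996
vertex -3.001 3.682 -0.415
endloop
endfacet
facet normal 0.663 -0.233 -0.712
outer loop
vertex -1.163 3.466 1.367
vertex -1.933 2.409 0.996
vertex -2.231 4.74 -0.044
endloop
endfacet

endsolid
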